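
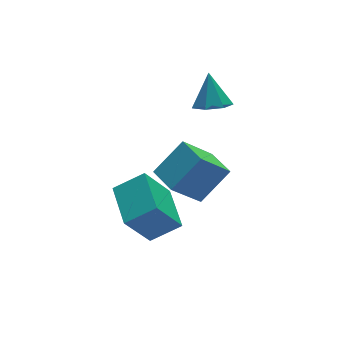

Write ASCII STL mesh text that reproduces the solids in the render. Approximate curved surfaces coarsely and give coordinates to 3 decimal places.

solid 
facet normal -0.660 0.013 0.751
outer loop
vertex 0.829 0.107 1.341
vertex 0.774 1.584 1.267
vertex -0.679 -0.015 0.018
endloop
endfacet
facet normal 0.037 -0.998 0.050
outer loop
vertex 0.766 -0.044 -1.627
vertex 0.829 0.107 1.341
vertex -0.679 -0.015 0.018
endloop
endfacet
facet normal -0.660 0.013 0.751
outer loop
vertex -0.679 -0.015 0.018
vertex 0.774 1.584 1.267
vertex -0.734 1.462 -0.056
endloop
endfacet
facet normal -0.750 -0.061 -0.658
outer loop
vertex -0.734 1.462 -0.056
vertex 0.766 -0.044 -1.627
vertex -0.679 -0.015 0.018
endloop
endfacet
facet normal 0.750 0.061 0.658
outer loop
vertex 0.829 0.107 1.341
vertex 2.219 1.555 -0.378
vertex 0.774 1.584 1.267
endloop
endfacet
facet normal 0.037 -0.998 0.050
outer loop
vertex 2.274 0.078 -0.304
vertex 0.829 0.107 1.341
vertex 0.766 -0.044 -1.627
endloop
endfacet
facet normal 0.750 0.061 0.658
outer loop
vertex 2.274 0.078 -0.304
vertex 2.219 1.555 -0.378
vertex 0.829 0.107 1.341
endloop
endfacet
facet normal -0.037 0.998 -0.050
outer loop
vertex 0.774 1.584 1.267
vertex 2.219 1.555 -0.378
vertex -0.734 1.462 -0.056
endloop
endfacet
facet normal -0.750 -0.061 -0.658
outer loop
vertex 0.711 1.433 -1.701
vertex 0.766 -0.044 -1.627
vertex -0.734 1.462 -0.056
endloop
endfacet
facet normal -0.037 0.998 -0.050
outer loop
vertex -0.734 1.462 -0.056
vertex 2.219 1.555 -0.378
vertex 0.711 1.433 -1.701
endloop
endfacet
facet normal 0.660 -0.013 -0.751
outer loop
vertex 0.711 1.433 -1.701
vertex 2.274 0.078 -0.304
vertex 0.766 -0.044 -1.627
endloop
endfacet
facet normal 0.660 -0.013 -0.751
outer loop
vertex 2.219 1.555 -0.378
vertex 2.274 0.078 -0.304
vertex 0.711 1.433 -1.701
endloop
endfacet
facet normal -0.183 -0.514 -0.838
outer loop
vertex 3.202 2.038 2.529
vertex 2.355 1.846 2.832
vertex 2.635 2.564 2.33
endloop
endfacet
facet normal 0.691 0.720 -0.067
outer loop
vertex 3.202 2.038 2.529
vertex 2.635 2.564 2.33
vertex 2.665 2.714 4.248
endloop
endfacet
facet normal -0.183 -0.514 -0.838
outer loop
vertex 2.635 2.564 2.33
vertex 2.355 1.846 2.832
vertex 1.858 2.549 2.509
endloop
endfacet
facet normal -0.037 0.996 -0.077
outer loop
vertex 2.635 2.564 2.33
vertex 1.858 2.549 2.509
vertex 2.665 2.714 4.248
endloop
endfacet
facet normal -0.184 -0.515 -0.837
outer loop
vertex 1.858 2.549 2.509
vertex 2.355 1.846 2.832
vertex 1.454 2.005 2.932
endloop
endfacet
facet normal -0.676 0.694 0.248
outer loop
vertex 1.858 2.549 2.509
vertex 1.454 2.005 2.932
vertex 2.665 2.714 4.248
endloop
endfacet
facet normal -0.184 -0.513 -0.838
outer loop
vertex 1.454 2.005 2.932
vertex 2.355 1.846 2.832
vertex 1.729 1.34 3.279
endloop
endfacet
facet normal -0.746 0.039 0.665
outer loop
vertex 1.454 2.005 2.932
vertex 1.729 1.34 3.279
vertex 2.665 2.714 4.248
endloop
endfacet
facet normal -0.183 -0.514 -0.838
outer loop
vertex 1.729 1.34 3.279
vertex 2.355 1.846 2.832
vertex 2.475 1.057 3.29
endloop
endfacet
facet normal -0.193 -0.474 0.859
outer loop
vertex 1.729 1.34 3.279
vertex 2.475 1.057 3.29
vertex 2.665 2.714 4.248
endloop
endfacet
facet normal -0.184 -0.514 -0.838
outer loop
vertex 2.475 1.057 3.29
vertex 2.355 1.846 2.832
vertex 3.131 1.367 2.956
endloop
endfacet
facet normal 0.566 -0.460 0.684
outer loop
vertex 2.475 1.057 3.29
vertex 3.131 1.367 2.956
vertex 2.665 2.714 4.248
endloop
endfacet
facet normal -0.183 -0.514 -0.838
outer loop
vertex 3.131 1.367 2.956
vertex 2.355 1.846 2.832
vertex 3.202 2.038 2.529
endloop
endfacet
facet normal 0.960 0.071 0.272
outer loop
vertex 3.131 1.367 2.956
vertex 3.202 2.038 2.529
vertex 2.665 2.714 4.248
endloop
endfacet
facet normal -0.530 0.034 0.847
outer loop
vertex -2.566 -2.238 1.909
vertex -2.046 -0.239 2.154
vertex -3.839 -1.807 1.096
endloop
endfacet
facet normal -0.250 -0.961 -0.118
outer loop
vertex -2.694 -1.881 -0.734
vertex -2.566 -2.238 1.909
vertex -3.839 -1.807 1.096
endloop
endfacet
facet normal -0.530 0.034 0.847
outer loop
vertex -3.839 -1.807 1.096
vertex -2.046 -0.239 2.154
vertex -3.318 0.192 1.341
endloop
endfacet
facet normal -0.810 0.275 -0.518
outer loop
vertex -3.318 0.192 1.341
vertex -2.694 -1.881 -0.734
vertex -3.839 -1.807 1.096
endloop
endfacet
facet normal 0.810 -0.274 0.518
outer loop
vertex -2.566 -2.238 1.909
vertex -0.901 -0.313 0.324
vertex -2.046 -0.239 2.154
endloop
endfacet
facet normal -0.250 -0.961 -0.118
outer loop
vertex -1.422 -2.312 0.079
vertex -2.566 -2.238 1.909
vertex -2.694 -1.881 -0.734
endloop
endfacet
facet normal 0.810 -0.275 0.518
outer loop
vertex -1.422 -2.312 0.079
vertex -0.901 -0.313 0.324
vertex -2.566 -2.238 1.909
endloop
endfacet
facet normal 0.250 0.961 0.118
outer loop
vertex -2.046 -0.239 2.154
vertex -0.901 -0.313 0.324
vertex -3.318 0.192 1.341
endloop
endfacet
facet normal -0.810 0.274 -0.518
outer loop
vertex -2.174 0.118 -0.489
vertex -2.694 -1.881 -0.734
vertex -3.318 0.192 1.341
endloop
endfacet
facet normal 0.250 0.961 0.118
outer loop
vertex -3.318 0.192 1.341
vertex -0.901 -0.313 0.324
vertex -2.174 0.118 -0.489
endloop
endfacet
facet normal 0.530 -0.034 -0.847
outer loop
vertex -2.174 0.118 -0.489
vertex -1.422 -2.312 0.079
vertex -2.694 -1.881 -0.734
endloop
endfacet
facet normal 0.530 -0.034 -0.848
outer loop
vertex -0.901 -0.313 0.324
vertex -1.422 -2.312 0.079
vertex -2.174 0.118 -0.489
endloop
endfacet

endsolid


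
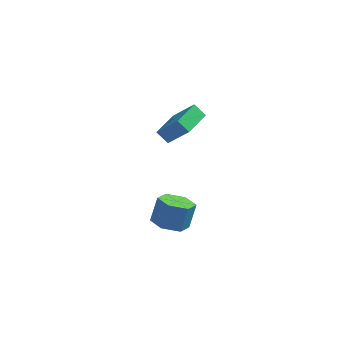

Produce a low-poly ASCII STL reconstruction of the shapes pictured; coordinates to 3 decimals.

solid 
facet normal -0.708 0.313 0.633
outer loop
vertex 0.469 2.705 3.698
vertex 1.115 4.234 3.664
vertex -0.616 3.132 2.274
endloop
endfacet
facet normal -0.389 -0.921 0.020
outer loop
vertex -0.015 2.866 1.736
vertex 0.469 2.705 3.698
vertex -0.616 3.132 2.274
endloop
endfacet
facet normal -0.708 0.312 0.634
outer loop
vertex -0.616 3.132 2.274
vertex 1.115 4.234 3.664
vertex 0.029 4.661 2.241
endloop
endfacet
facet normal -0.590 0.232 -0.774
outer loop
vertex 0.029 4.661 2.241
vertex -0.015 2.866 1.736
vertex -0.616 3.132 2.274
endloop
endfacet
facet normal 0.590 -0.232 0.774
outer loop
vertex 0.469 2.705 3.698
vertex 1.716 3.968 3.126
vertex 1.115 4.234 3.664
endloop
endfacet
facet normal -0.389 -0.921 0.020
outer loop
vertex 1.071 2.439 3.159
vertex 0.469 2.705 3.698
vertex -0.015 2.866 1.736
endloop
endfacet
facet normal 0.590 -0.232 0.773
outer loop
vertex 1.071 2.439 3.159
vertex 1.716 3.968 3.126
vertex 0.469 2.705 3.698
endloop
endfacet
facet normal 0.389 0.921 -0.021
outer loop
vertex 1.115 4.234 3.664
vertex 1.716 3.968 3.126
vertex 0.029 4.661 2.241
endloop
endfacet
facet normal -0.590 0.232 -0.773
outer loop
vertex 0.631 4.395 1.702
vertex -0.015 2.866 1.736
vertex 0.029 4.661 2.241
endloop
endfacet
facet normal 0.389 0.921 -0.020
outer loop
vertex 0.029 4.661 2.241
vertex 1.716 3.968 3.126
vertex 0.631 4.395 1.702
endloop
endfacet
facet normal 0.707 -0.313 -0.634
outer loop
vertex 0.631 4.395 1.702
vertex 1.071 2.439 3.159
vertex -0.015 2.866 1.736
endloop
endfacet
facet normal 0.708 -0.312 -0.633
outer loop
vertex 1.716 3.968 3.126
vertex 1.071 2.439 3.159
vertex 0.631 4.395 1.702
endloop
endfacet
facet normal -0.199 -0.423 -0.884
outer loop
vertex 1.355 -3.293 1.087
vertex 0.755 -2.598 0.889
vertex 1.66 -2.52 0.648
endloop
endfacet
facet normal 0.925 -0.380 -0.026
outer loop
vertex 1.355 -3.293 1.087
vertex 1.66 -2.52 0.648
vertex 1.626 -2.717 2.289
endloop
endfacet
facet normal 0.925 -0.380 -0.026
outer loop
vertex 1.626 -2.717 2.289
vertex 1.66 -2.52 0.648
vertex 1.931 -1.944 1.849
endloop
endfacet
facet normal 0.199 0.424 0.883
outer loop
vertex 1.626 -2.717 2.289
vertex 1.931 -1.944 1.849
vertex 1.025 -2.022 2.091
endloop
endfacet
facet normal -0.199 -0.424 -0.884
outer loop
vertex 1.66 -2.52 0.648
vertex 0.755 -2.598 0.889
vertex 1.059 -1.825 0.45
endloop
endfacet
facet normal 0.743 0.523 -0.418
outer loop
vertex 1.66 -2.52 0.648
vertex 1.059 -1.825 0.45
vertex 1.931 -1.944 1.849
endloop
endfacet
facet normal 0.742 0.523 -0.418
outer loop
vertex 1.931 -1.944 1.849
vertex 1.059 -1.825 0.45
vertex 1.33 -1.249 1.652
endloop
endfacet
facet normal 0.200 0.423 0.884
outer loop
vertex 1.931 -1.944 1.849
vertex 1.33 -1.249 1.652
vertex 1.025 -2.022 2.091
endloop
endfacet
facet normal -0.199 -0.424 -0.884
outer loop
vertex 1.059 -1.825 0.45
vertex 0.755 -2.598 0.889
vertex 0.154 -1.903 0.691
endloop
endfacet
facet normal -0.182 0.902 -0.391
outer loop
vertex 1.059 -1.825 0.45
vertex 0.154 -1.903 0.691
vertex 1.33 -1.249 1.652
endloop
endfacet
facet normal -0.182 0.902 -0.391
outer loop
vertex 1.33 -1.249 1.652
vertex 0.154 -1.903 0.691
vertex 0.425 -1.327 1.893
endloop
endfacet
facet normal 0.199 0.423 0.884
outer loop
vertex 1.33 -1.249 1.652
vertex 0.425 -1.327 1.893
vertex 1.025 -2.022 2.091
endloop
endfacet
facet normal -0.199 -0.424 -0.883
outer loop
vertex 0.154 -1.903 0.691
vertex 0.755 -2.598 0.889
vertex -0.151 -2.676 1.131
endloop
endfacet
facet normal -0.925 0.380 0.026
outer loop
vertex 0.154 -1.903 0.691
vertex -0.151 -2.676 1.131
vertex 0.425 -1.327 1.893
endloop
endfacet
facet normal -0.925 0.380 0.026
outer loop
vertex 0.425 -1.327 1.893
vertex -0.151 -2.676 1.131
vertex 0.12 -2.1 2.332
endloop
endfacet
facet normal 0.199 0.423 0.884
outer loop
vertex 0.425 -1.327 1.893
vertex 0.12 -2.1 2.332
vertex 1.025 -2.022 2.091
endloop
endfacet
facet normal -0.200 -0.423 -0.884
outer loop
vertex -0.151 -2.676 1.131
vertex 0.755 -2.598 0.889
vertex 0.45 -3.371 1.328
endloop
endfacet
facet normal -0.742 -0.523 0.418
outer loop
vertex -0.151 -2.676 1.131
vertex 0.45 -3.371 1.328
vertex 0.12 -2.1 2.332
endloop
endfacet
facet normal -0.743 -0.523 0.418
outer loop
vertex 0.12 -2.1 2.332
vertex 0.45 -3.371 1.328
vertex 0.721 -2.795 2.53
endloop
endfacet
facet normal 0.199 0.424 0.884
outer loop
vertex 0.12 -2.1 2.332
vertex 0.721 -2.795 2.53
vertex 1.025 -2.022 2.091
endloop
endfacet
facet normal -0.199 -0.423 -0.884
outer loop
vertex 0.45 -3.371 1.328
vertex 0.755 -2.598 0.889
vertex 1.355 -3.293 1.087
endloop
endfacet
facet normal 0.182 -0.902 0.391
outer loop
vertex 0.45 -3.371 1.328
vertex 1.355 -3.293 1.087
vertex 0.721 -2.795 2.53
endloop
endfacet
facet normal 0.182 -0.902 0.391
outer loop
vertex 0.721 -2.795 2.53
vertex 1.355 -3.293 1.087
vertex 1.626 -2.717 2.289
endloop
endfacet
facet normal 0.199 0.424 0.884
outer loop
vertex 0.721 -2.795 2.53
vertex 1.626 -2.717 2.289
vertex 1.025 -2.022 2.091
endloop
endfacet

endsolid


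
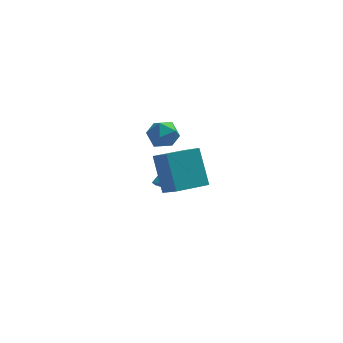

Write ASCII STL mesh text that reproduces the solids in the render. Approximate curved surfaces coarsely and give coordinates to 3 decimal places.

solid 
facet normal -0.377 -0.675 -0.634
outer loop
vertex 2.236 1.57 -2.607
vertex 1.884 1.992 -2.847
vertex 2.432 1.896 -3.071
endloop
endfacet
facet normal 0.932 -0.322 0.167
outer loop
vertex 2.236 1.57 -2.607
vertex 2.432 1.896 -3.071
vertex 2.676 3.408 -1.513
endloop
endfacet
facet normal -0.378 -0.673 -0.636
outer loop
vertex 2.432 1.896 -3.071
vertex 1.884 1.992 -2.847
vertex 2.081 2.319 -3.31
endloop
endfacet
facet normal 0.787 0.377 -0.489
outer loop
vertex 2.432 1.896 -3.071
vertex 2.081 2.319 -3.31
vertex 2.676 3.408 -1.513
endloop
endfacet
facet normal -0.376 -0.674 -0.636
outer loop
vertex 2.081 2.319 -3.31
vertex 1.884 1.992 -2.847
vertex 1.532 2.415 -3.087
endloop
endfacet
facet normal -0.054 0.862 -0.504
outer loop
vertex 2.081 2.319 -3.31
vertex 1.532 2.415 -3.087
vertex 2.676 3.408 -1.513
endloop
endfacet
facet normal -0.378 -0.674 -0.635
outer loop
vertex 1.532 2.415 -3.087
vertex 1.884 1.992 -2.847
vertex 1.336 2.089 -2.624
endloop
endfacet
facet normal -0.750 0.647 0.138
outer loop
vertex 1.532 2.415 -3.087
vertex 1.336 2.089 -2.624
vertex 2.676 3.408 -1.513
endloop
endfacet
facet normal -0.378 -0.674 -0.635
outer loop
vertex 1.336 2.089 -2.624
vertex 1.884 1.992 -2.847
vertex 1.687 1.666 -2.384
endloop
endfacet
facet normal -0.606 -0.053 0.794
outer loop
vertex 1.336 2.089 -2.624
vertex 1.687 1.666 -2.384
vertex 2.676 3.408 -1.513
endloop
endfacet
facet normal -0.376 -0.675 -0.635
outer loop
vertex 1.687 1.666 -2.384
vertex 1.884 1.992 -2.847
vertex 2.236 1.57 -2.607
endloop
endfacet
facet normal 0.235 -0.538 0.810
outer loop
vertex 1.687 1.666 -2.384
vertex 2.236 1.57 -2.607
vertex 2.676 3.408 -1.513
endloop
endfacet
facet normal -0.898 -0.421 0.126
outer loop
vertex 1.7 -2.449 2.955
vertex 1.132 -1.486 2.129
vertex 2.052 -3.713 1.239
endloop
endfacet
facet normal 0.409 -0.693 0.594
outer loop
vertex 3.668 -2.954 1.011
vertex 1.7 -2.449 2.955
vertex 2.052 -3.713 1.239
endloop
endfacet
facet normal -0.898 -0.422 0.127
outer loop
vertex 2.052 -3.713 1.239
vertex 1.132 -1.486 2.129
vertex 1.483 -2.75 0.413
endloop
endfacet
facet normal 0.163 -0.585 -0.794
outer loop
vertex 1.483 -2.75 0.413
vertex 3.668 -2.954 1.011
vertex 2.052 -3.713 1.239
endloop
endfacet
facet normal -0.163 0.585 0.794
outer loop
vertex 1.7 -2.449 2.955
vertex 2.748 -0.727 1.901
vertex 1.132 -1.486 2.129
endloop
endfacet
facet normal 0.409 -0.693 0.594
outer loop
vertex 3.317 -1.69 2.727
vertex 1.7 -2.449 2.955
vertex 3.668 -2.954 1.011
endloop
endfacet
facet normal -0.163 0.585 0.794
outer loop
vertex 3.317 -1.69 2.727
vertex 2.748 -0.727 1.901
vertex 1.7 -2.449 2.955
endloop
endfacet
facet normal -0.409 0.693 -0.594
outer loop
vertex 1.132 -1.486 2.129
vertex 2.748 -0.727 1.901
vertex 1.483 -2.75 0.413
endloop
endfacet
facet normal 0.163 -0.585 -0.794
outer loop
vertex 3.1 -1.991 0.185
vertex 3.668 -2.954 1.011
vertex 1.483 -2.75 0.413
endloop
endfacet
facet normal -0.409 0.693 -0.594
outer loop
vertex 1.483 -2.75 0.413
vertex 2.748 -0.727 1.901
vertex 3.1 -1.991 0.185
endloop
endfacet
facet normal 0.898 0.421 -0.127
outer loop
vertex 3.1 -1.991 0.185
vertex 3.317 -1.69 2.727
vertex 3.668 -2.954 1.011
endloop
endfacet
facet normal 0.898 0.422 -0.127
outer loop
vertex 2.748 -0.727 1.901
vertex 3.317 -1.69 2.727
vertex 3.1 -1.991 0.185
endloop
endfacet
facet normal -0.031 0.580 0.814
outer loop
vertex 1.626 4.416 0.196
vertex 1.862 3.673 0.734
vertex 2.537 4.225 0.367
endloop
endfacet
facet normal 0.156 0.958 0.239
outer loop
vertex 1.626 4.416 0.196
vertex 2.537 4.225 0.367
vertex 2.263 4.486 -0.501
endloop
endfacet
facet normal -0.366 0.898 -0.244
outer loop
vertex 1.626 4.416 0.196
vertex 2.263 4.486 -0.501
vertex 1.417 4.096 -0.669
endloop
endfacet
facet normal -0.875 0.483 0.033
outer loop
vertex 1.626 4.416 0.196
vertex 1.417 4.096 -0.669
vertex 1.169 3.594 0.094
endloop
endfacet
facet normal -0.668 0.286 0.688
outer loop
vertex 1.626 4.416 0.196
vertex 1.169 3.594 0.094
vertex 1.862 3.673 0.734
endloop
endfacet
facet normal 0.747 0.664 -0.036
outer loop
vertex 2.263 4.486 -0.501
vertex 2.537 4.225 0.367
vertex 2.891 3.786 -0.394
endloop
endfacet
facet normal 0.444 0.052 0.895
outer loop
vertex 2.537 4.225 0.367
vertex 1.862 3.673 0.734
vertex 2.643 3.284 0.369
endloop
endfacet
facet normal -0.588 -0.423 0.689
outer loop
vertex 1.862 3.673 0.734
vertex 1.169 3.594 0.094
vertex 1.797 2.894 0.201
endloop
endfacet
facet normal -0.923 -0.105 -0.369
outer loop
vertex 1.169 3.594 0.094
vertex 1.417 4.096 -0.669
vertex 1.523 3.155 -0.667
endloop
endfacet
facet normal -0.099 0.568 -0.817
outer loop
vertex 1.417 4.096 -0.669
vertex 2.263 4.486 -0.501
vertex 2.198 3.707 -1.034
endloop
endfacet
facet normal 0.875 -0.483 -0.033
outer loop
vertex 2.434 2.964 -0.496
vertex 2.891 3.786 -0.394
vertex 2.643 3.284 0.369
endloop
endfacet
facet normal 0.366 -0.898 0.244
outer loop
vertex 2.434 2.964 -0.496
vertex 2.643 3.284 0.369
vertex 1.797 2.894 0.201
endloop
endfacet
facet normal -0.156 -0.958 -0.239
outer loop
vertex 2.434 2.964 -0.496
vertex 1.797 2.894 0.201
vertex 1.523 3.155 -0.667
endloop
endfacet
facet normal 0.031 -0.580 -0.814
outer loop
vertex 2.434 2.964 -0.496
vertex 1.523 3.155 -0.667
vertex 2.198 3.707 -1.034
endloop
endfacet
facet normal 0.668 -0.286 -0.688
outer loop
vertex 2.434 2.964 -0.496
vertex 2.198 3.707 -1.034
vertex 2.891 3.786 -0.394
endloop
endfacet
facet normal 0.923 0.105 0.369
outer loop
vertex 2.643 3.284 0.369
vertex 2.891 3.786 -0.394
vertex 2.537 4.225 0.367
endloop
endfacet
facet normal 0.099 -0.568 0.817
outer loop
vertex 1.797 2.894 0.201
vertex 2.643 3.284 0.369
vertex 1.862 3.673 0.734
endloop
endfacet
facet normal -0.747 -0.664 0.036
outer loop
vertex 1.523 3.155 -0.667
vertex 1.797 2.894 0.201
vertex 1.169 3.594 0.094
endloop
endfacet
facet normal -0.444 -0.052 -0.895
outer loop
vertex 2.198 3.707 -1.034
vertex 1.523 3.155 -0.667
vertex 1.417 4.096 -0.669
endloop
endfacet
facet normal 0.588 0.423 -0.689
outer loop
vertex 2.891 3.786 -0.394
vertex 2.198 3.707 -1.034
vertex 2.263 4.486 -0.501
endloop
endfacet

endsolid


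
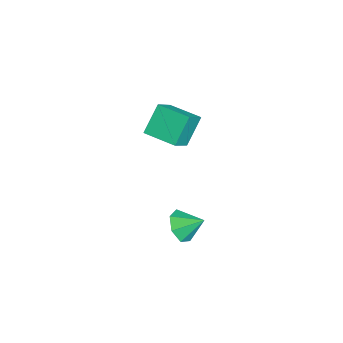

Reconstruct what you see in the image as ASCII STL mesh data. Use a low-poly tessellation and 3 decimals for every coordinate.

solid 
facet normal -0.241 -0.797 -0.553
outer loop
vertex 3.295 2.97 -0.871
vertex 2.341 3.062 -0.587
vertex 2.799 3.471 -1.377
endloop
endfacet
facet normal 0.790 0.579 -0.201
outer loop
vertex 3.295 2.97 -0.871
vertex 2.799 3.471 -1.377
vertex 2.679 4.178 0.187
endloop
endfacet
facet normal -0.241 -0.798 -0.553
outer loop
vertex 2.799 3.471 -1.377
vertex 2.341 3.062 -0.587
vertex 1.957 3.664 -1.288
endloop
endfacet
facet normal 0.165 0.903 -0.396
outer loop
vertex 2.799 3.471 -1.377
vertex 1.957 3.664 -1.288
vertex 2.679 4.178 0.187
endloop
endfacet
facet normal -0.241 -0.798 -0.553
outer loop
vertex 1.957 3.664 -1.288
vertex 2.341 3.062 -0.587
vertex 1.405 3.403 -0.671
endloop
endfacet
facet normal -0.486 0.872 -0.066
outer loop
vertex 1.957 3.664 -1.288
vertex 1.405 3.403 -0.671
vertex 2.679 4.178 0.187
endloop
endfacet
facet normal -0.241 -0.798 -0.553
outer loop
vertex 1.405 3.403 -0.671
vertex 2.341 3.062 -0.587
vertex 1.557 2.886 0.009
endloop
endfacet
facet normal -0.672 0.509 0.538
outer loop
vertex 1.405 3.403 -0.671
vertex 1.557 2.886 0.009
vertex 2.679 4.178 0.187
endloop
endfacet
facet normal -0.241 -0.797 -0.553
outer loop
vertex 1.557 2.886 0.009
vertex 2.341 3.062 -0.587
vertex 2.3 2.501 0.24
endloop
endfacet
facet normal -0.254 0.088 0.963
outer loop
vertex 1.557 2.886 0.009
vertex 2.3 2.501 0.24
vertex 2.679 4.178 0.187
endloop
endfacet
facet normal -0.242 -0.797 -0.553
outer loop
vertex 2.3 2.501 0.24
vertex 2.341 3.062 -0.587
vertex 3.073 2.538 -0.152
endloop
endfacet
facet normal 0.454 -0.075 0.888
outer loop
vertex 2.3 2.501 0.24
vertex 3.073 2.538 -0.152
vertex 2.679 4.178 0.187
endloop
endfacet
facet normal -0.242 -0.797 -0.553
outer loop
vertex 3.073 2.538 -0.152
vertex 2.341 3.062 -0.587
vertex 3.295 2.97 -0.871
endloop
endfacet
facet normal 0.918 0.144 0.370
outer loop
vertex 3.073 2.538 -0.152
vertex 3.295 2.97 -0.871
vertex 2.679 4.178 0.187
endloop
endfacet
facet normal -0.655 0.371 -0.658
outer loop
vertex -5.182 3.021 2.159
vertex -4.14 4.565 1.991
vertex -4.219 2.216 0.746
endloop
endfacet
facet normal -0.557 -0.825 0.090
outer loop
vertex -2.98 1.515 1.989
vertex -5.182 3.021 2.159
vertex -4.219 2.216 0.746
endloop
endfacet
facet normal -0.656 0.371 -0.658
outer loop
vertex -4.219 2.216 0.746
vertex -4.14 4.565 1.991
vertex -3.177 3.76 0.577
endloop
endfacet
facet normal 0.509 -0.426 -0.748
outer loop
vertex -3.177 3.76 0.577
vertex -2.98 1.515 1.989
vertex -4.219 2.216 0.746
endloop
endfacet
facet normal -0.510 0.425 0.748
outer loop
vertex -5.182 3.021 2.159
vertex -2.901 3.864 3.234
vertex -4.14 4.565 1.991
endloop
endfacet
facet normal -0.557 -0.825 0.090
outer loop
vertex -3.943 2.32 3.403
vertex -5.182 3.021 2.159
vertex -2.98 1.515 1.989
endloop
endfacet
facet normal -0.510 0.426 0.748
outer loop
vertex -3.943 2.32 3.403
vertex -2.901 3.864 3.234
vertex -5.182 3.021 2.159
endloop
endfacet
facet normal 0.557 0.825 -0.090
outer loop
vertex -4.14 4.565 1.991
vertex -2.901 3.864 3.234
vertex -3.177 3.76 0.577
endloop
endfacet
facet normal 0.510 -0.425 -0.748
outer loop
vertex -1.938 3.059 1.821
vertex -2.98 1.515 1.989
vertex -3.177 3.76 0.577
endloop
endfacet
facet normal 0.557 0.825 -0.090
outer loop
vertex -3.177 3.76 0.577
vertex -2.901 3.864 3.234
vertex -1.938 3.059 1.821
endloop
endfacet
facet normal 0.656 -0.371 0.658
outer loop
vertex -1.938 3.059 1.821
vertex -3.943 2.32 3.403
vertex -2.98 1.515 1.989
endloop
endfacet
facet normal 0.656 -0.370 0.658
outer loop
vertex -2.901 3.864 3.234
vertex -3.943 2.32 3.403
vertex -1.938 3.059 1.821
endloop
endfacet

endsolid


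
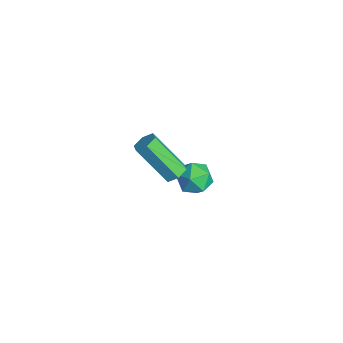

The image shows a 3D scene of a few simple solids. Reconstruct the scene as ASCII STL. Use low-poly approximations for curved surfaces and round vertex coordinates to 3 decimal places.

solid 
facet normal 0.320 0.055 0.946
outer loop
vertex -0.455 3.855 -2.407
vertex -1.116 3.327 -2.153
vertex -0.34 2.979 -2.395
endloop
endfacet
facet normal 0.864 0.120 0.489
outer loop
vertex -0.455 3.855 -2.407
vertex -0.34 2.979 -2.395
vertex -0.025 3.456 -3.068
endloop
endfacet
facet normal 0.731 0.679 0.065
outer loop
vertex -0.455 3.855 -2.407
vertex -0.025 3.456 -3.068
vertex -0.606 4.098 -3.243
endloop
endfacet
facet normal 0.104 0.960 0.260
outer loop
vertex -0.455 3.855 -2.407
vertex -0.606 4.098 -3.243
vertex -1.28 4.018 -2.678
endloop
endfacet
facet normal -0.150 0.575 0.804
outer loop
vertex -0.455 3.855 -2.407
vertex -1.28 4.018 -2.678
vertex -1.116 3.327 -2.153
endloop
endfacet
facet normal 0.881 -0.466 0.082
outer loop
vertex -0.025 3.456 -3.068
vertex -0.34 2.979 -2.395
vertex -0.42 2.682 -3.222
endloop
endfacet
facet normal 0.000 -0.571 0.821
outer loop
vertex -0.34 2.979 -2.395
vertex -1.116 3.327 -2.153
vertex -1.094 2.602 -2.657
endloop
endfacet
facet normal -0.759 0.270 0.592
outer loop
vertex -1.116 3.327 -2.153
vertex -1.28 4.018 -2.678
vertex -1.675 3.244 -2.832
endloop
endfacet
facet normal -0.347 0.893 -0.287
outer loop
vertex -1.28 4.018 -2.678
vertex -0.606 4.098 -3.243
vertex -1.36 3.721 -3.505
endloop
endfacet
facet normal 0.667 0.439 -0.602
outer loop
vertex -0.606 4.098 -3.243
vertex -0.025 3.456 -3.068
vertex -0.584 3.373 -3.747
endloop
endfacet
facet normal -0.104 -0.960 -0.260
outer loop
vertex -1.245 2.845 -3.493
vertex -0.42 2.682 -3.222
vertex -1.094 2.602 -2.657
endloop
endfacet
facet normal -0.731 -0.679 -0.065
outer loop
vertex -1.245 2.845 -3.493
vertex -1.094 2.602 -2.657
vertex -1.675 3.244 -2.832
endloop
endfacet
facet normal -0.864 -0.120 -0.489
outer loop
vertex -1.245 2.845 -3.493
vertex -1.675 3.244 -2.832
vertex -1.36 3.721 -3.505
endloop
endfacet
facet normal -0.320 -0.055 -0.946
outer loop
vertex -1.245 2.845 -3.493
vertex -1.36 3.721 -3.505
vertex -0.584 3.373 -3.747
endloop
endfacet
facet normal 0.150 -0.575 -0.804
outer loop
vertex -1.245 2.845 -3.493
vertex -0.584 3.373 -3.747
vertex -0.42 2.682 -3.222
endloop
endfacet
facet normal 0.347 -0.893 0.287
outer loop
vertex -1.094 2.602 -2.657
vertex -0.42 2.682 -3.222
vertex -0.34 2.979 -2.395
endloop
endfacet
facet normal -0.667 -0.439 0.602
outer loop
vertex -1.675 3.244 -2.832
vertex -1.094 2.602 -2.657
vertex -1.116 3.327 -2.153
endloop
endfacet
facet normal -0.881 0.466 -0.082
outer loop
vertex -1.36 3.721 -3.505
vertex -1.675 3.244 -2.832
vertex -1.28 4.018 -2.678
endloop
endfacet
facet normal -0.000 0.571 -0.821
outer loop
vertex -0.584 3.373 -3.747
vertex -1.36 3.721 -3.505
vertex -0.606 4.098 -3.243
endloop
endfacet
facet normal 0.759 -0.270 -0.592
outer loop
vertex -0.42 2.682 -3.222
vertex -0.584 3.373 -3.747
vertex -0.025 3.456 -3.068
endloop
endfacet
facet normal 0.421 0.489 -0.764
outer loop
vertex 2.564 1.473 1.256
vertex 2.077 1.546 1.034
vertex 2.276 1.912 1.378
endloop
endfacet
facet normal 0.733 0.313 0.604
outer loop
vertex 2.564 1.473 1.256
vertex 2.276 1.912 1.378
vertex 1.71 0.48 2.807
endloop
endfacet
facet normal 0.732 0.314 0.604
outer loop
vertex 1.71 0.48 2.807
vertex 2.276 1.912 1.378
vertex 1.421 0.92 2.929
endloop
endfacet
facet normal -0.421 -0.488 0.764
outer loop
vertex 1.71 0.48 2.807
vertex 1.421 0.92 2.929
vertex 1.223 0.554 2.586
endloop
endfacet
facet normal 0.421 0.489 -0.764
outer loop
vertex 2.276 1.912 1.378
vertex 2.077 1.546 1.034
vertex 1.789 1.986 1.157
endloop
endfacet
facet normal -0.095 0.862 0.499
outer loop
vertex 2.276 1.912 1.378
vertex 1.789 1.986 1.157
vertex 1.421 0.92 2.929
endloop
endfacet
facet normal -0.097 0.862 0.498
outer loop
vertex 1.421 0.92 2.929
vertex 1.789 1.986 1.157
vertex 0.934 0.993 2.708
endloop
endfacet
facet normal -0.420 -0.489 0.764
outer loop
vertex 1.421 0.92 2.929
vertex 0.934 0.993 2.708
vertex 1.223 0.554 2.586
endloop
endfacet
facet normal 0.421 0.489 -0.764
outer loop
vertex 1.789 1.986 1.157
vertex 2.077 1.546 1.034
vertex 1.59 1.62 0.813
endloop
endfacet
facet normal -0.829 0.549 -0.105
outer loop
vertex 1.789 1.986 1.157
vertex 1.59 1.62 0.813
vertex 0.934 0.993 2.708
endloop
endfacet
facet normal -0.830 0.548 -0.106
outer loop
vertex 0.934 0.993 2.708
vertex 1.59 1.62 0.813
vertex 0.736 0.627 2.364
endloop
endfacet
facet normal -0.421 -0.490 0.763
outer loop
vertex 0.934 0.993 2.708
vertex 0.736 0.627 2.364
vertex 1.223 0.554 2.586
endloop
endfacet
facet normal 0.421 0.488 -0.764
outer loop
vertex 1.59 1.62 0.813
vertex 2.077 1.546 1.034
vertex 1.879 1.18 0.691
endloop
endfacet
facet normal -0.733 -0.314 -0.604
outer loop
vertex 1.59 1.62 0.813
vertex 1.879 1.18 0.691
vertex 0.736 0.627 2.364
endloop
endfacet
facet normal -0.733 -0.313 -0.604
outer loop
vertex 0.736 0.627 2.364
vertex 1.879 1.18 0.691
vertex 1.024 0.188 2.242
endloop
endfacet
facet normal -0.421 -0.489 0.764
outer loop
vertex 0.736 0.627 2.364
vertex 1.024 0.188 2.242
vertex 1.223 0.554 2.586
endloop
endfacet
facet normal 0.420 0.489 -0.764
outer loop
vertex 1.879 1.18 0.691
vertex 2.077 1.546 1.034
vertex 2.366 1.107 0.912
endloop
endfacet
facet normal 0.097 -0.862 -0.498
outer loop
vertex 1.879 1.18 0.691
vertex 2.366 1.107 0.912
vertex 1.024 0.188 2.242
endloop
endfacet
facet normal 0.095 -0.861 -0.499
outer loop
vertex 1.024 0.188 2.242
vertex 2.366 1.107 0.912
vertex 1.511 0.114 2.463
endloop
endfacet
facet normal -0.421 -0.489 0.764
outer loop
vertex 1.024 0.188 2.242
vertex 1.511 0.114 2.463
vertex 1.223 0.554 2.586
endloop
endfacet
facet normal 0.421 0.490 -0.763
outer loop
vertex 2.366 1.107 0.912
vertex 2.077 1.546 1.034
vertex 2.564 1.473 1.256
endloop
endfacet
facet normal 0.829 -0.548 0.106
outer loop
vertex 2.366 1.107 0.912
vertex 2.564 1.473 1.256
vertex 1.511 0.114 2.463
endloop
endfacet
facet normal 0.829 -0.549 0.105
outer loop
vertex 1.511 0.114 2.463
vertex 2.564 1.473 1.256
vertex 1.71 0.48 2.807
endloop
endfacet
facet normal -0.421 -0.489 0.764
outer loop
vertex 1.511 0.114 2.463
vertex 1.71 0.48 2.807
vertex 1.223 0.554 2.586
endloop
endfacet

endsolid


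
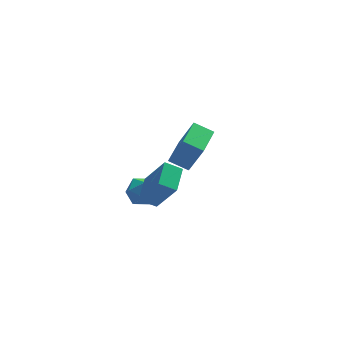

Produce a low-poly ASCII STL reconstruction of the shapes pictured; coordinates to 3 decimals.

solid 
facet normal -0.824 0.387 0.415
outer loop
vertex 2.651 1.056 0.063
vertex 3.492 2.758 0.147
vertex 1.96 1.486 -1.709
endloop
endfacet
facet normal -0.443 -0.895 -0.045
outer loop
vertex 2.948 1.022 -2.207
vertex 2.651 1.056 0.063
vertex 1.96 1.486 -1.709
endloop
endfacet
facet normal -0.824 0.387 0.415
outer loop
vertex 1.96 1.486 -1.709
vertex 3.492 2.758 0.147
vertex 2.801 3.188 -1.625
endloop
endfacet
facet normal -0.355 0.220 -0.909
outer loop
vertex 2.801 3.188 -1.625
vertex 2.948 1.022 -2.207
vertex 1.96 1.486 -1.709
endloop
endfacet
facet normal 0.355 -0.220 0.909
outer loop
vertex 2.651 1.056 0.063
vertex 4.48 2.294 -0.351
vertex 3.492 2.758 0.147
endloop
endfacet
facet normal -0.443 -0.895 -0.045
outer loop
vertex 3.639 0.592 -0.435
vertex 2.651 1.056 0.063
vertex 2.948 1.022 -2.207
endloop
endfacet
facet normal 0.355 -0.220 0.909
outer loop
vertex 3.639 0.592 -0.435
vertex 4.48 2.294 -0.351
vertex 2.651 1.056 0.063
endloop
endfacet
facet normal 0.443 0.895 0.045
outer loop
vertex 3.492 2.758 0.147
vertex 4.48 2.294 -0.351
vertex 2.801 3.188 -1.625
endloop
endfacet
facet normal -0.355 0.220 -0.909
outer loop
vertex 3.789 2.724 -2.123
vertex 2.948 1.022 -2.207
vertex 2.801 3.188 -1.625
endloop
endfacet
facet normal 0.443 0.895 0.045
outer loop
vertex 2.801 3.188 -1.625
vertex 4.48 2.294 -0.351
vertex 3.789 2.724 -2.123
endloop
endfacet
facet normal 0.824 -0.387 -0.415
outer loop
vertex 3.789 2.724 -2.123
vertex 3.639 0.592 -0.435
vertex 2.948 1.022 -2.207
endloop
endfacet
facet normal 0.824 -0.387 -0.415
outer loop
vertex 4.48 2.294 -0.351
vertex 3.639 0.592 -0.435
vertex 3.789 2.724 -2.123
endloop
endfacet
facet normal -0.389 0.393 -0.833
outer loop
vertex -0.324 -4.103 0.067
vertex 0.175 -2.738 0.478
vertex 0.519 -4.268 -0.405
endloop
endfacet
facet normal -0.330 -0.904 -0.273
outer loop
vertex 1.365 -5.122 1.402
vertex -0.324 -4.103 0.067
vertex 0.519 -4.268 -0.405
endloop
endfacet
facet normal -0.389 0.393 -0.833
outer loop
vertex 0.519 -4.268 -0.405
vertex 0.175 -2.738 0.478
vertex 1.018 -2.904 0.006
endloop
endfacet
facet normal 0.860 -0.169 -0.482
outer loop
vertex 1.018 -2.904 0.006
vertex 1.365 -5.122 1.402
vertex 0.519 -4.268 -0.405
endloop
endfacet
facet normal -0.860 0.169 0.482
outer loop
vertex -0.324 -4.103 0.067
vertex 1.021 -3.592 2.285
vertex 0.175 -2.738 0.478
endloop
endfacet
facet normal -0.330 -0.904 -0.272
outer loop
vertex 0.522 -4.956 1.874
vertex -0.324 -4.103 0.067
vertex 1.365 -5.122 1.402
endloop
endfacet
facet normal -0.860 0.169 0.482
outer loop
vertex 0.522 -4.956 1.874
vertex 1.021 -3.592 2.285
vertex -0.324 -4.103 0.067
endloop
endfacet
facet normal 0.330 0.904 0.272
outer loop
vertex 0.175 -2.738 0.478
vertex 1.021 -3.592 2.285
vertex 1.018 -2.904 0.006
endloop
endfacet
facet normal 0.860 -0.169 -0.482
outer loop
vertex 1.864 -3.757 1.813
vertex 1.365 -5.122 1.402
vertex 1.018 -2.904 0.006
endloop
endfacet
facet normal 0.329 0.904 0.272
outer loop
vertex 1.018 -2.904 0.006
vertex 1.021 -3.592 2.285
vertex 1.864 -3.757 1.813
endloop
endfacet
facet normal 0.389 -0.393 0.833
outer loop
vertex 1.864 -3.757 1.813
vertex 0.522 -4.956 1.874
vertex 1.365 -5.122 1.402
endloop
endfacet
facet normal 0.389 -0.393 0.833
outer loop
vertex 1.021 -3.592 2.285
vertex 0.522 -4.956 1.874
vertex 1.864 -3.757 1.813
endloop
endfacet
facet normal 0.075 0.908 0.412
outer loop
vertex 0.272 -0.102 -2.117
vertex -0.104 -0.435 -1.315
vertex 0.833 -0.455 -1.442
endloop
endfacet
facet normal 0.590 0.804 -0.070
outer loop
vertex 0.272 -0.102 -2.117
vertex 0.833 -0.455 -1.442
vertex 1.001 -0.657 -2.351
endloop
endfacet
facet normal 0.280 0.661 -0.696
outer loop
vertex 0.272 -0.102 -2.117
vertex 1.001 -0.657 -2.351
vertex 0.168 -0.763 -2.786
endloop
endfacet
facet normal -0.427 0.676 -0.601
outer loop
vertex 0.272 -0.102 -2.117
vertex 0.168 -0.763 -2.786
vertex -0.516 -0.626 -2.146
endloop
endfacet
facet normal -0.554 0.828 0.084
outer loop
vertex 0.272 -0.102 -2.117
vertex -0.516 -0.626 -2.146
vertex -0.104 -0.435 -1.315
endloop
endfacet
facet normal 0.965 0.230 0.127
outer loop
vertex 1.001 -0.657 -2.351
vertex 0.833 -0.455 -1.442
vertex 1.076 -1.334 -1.694
endloop
endfacet
facet normal 0.132 0.397 0.908
outer loop
vertex 0.833 -0.455 -1.442
vertex -0.104 -0.435 -1.315
vertex 0.392 -1.197 -1.054
endloop
endfacet
facet normal -0.886 0.268 0.378
outer loop
vertex -0.104 -0.435 -1.315
vertex -0.516 -0.626 -2.146
vertex -0.441 -1.303 -1.489
endloop
endfacet
facet normal -0.681 0.022 -0.732
outer loop
vertex -0.516 -0.626 -2.146
vertex 0.168 -0.763 -2.786
vertex -0.273 -1.505 -2.398
endloop
endfacet
facet normal 0.463 -0.002 -0.886
outer loop
vertex 0.168 -0.763 -2.786
vertex 1.001 -0.657 -2.351
vertex 0.664 -1.525 -2.525
endloop
endfacet
facet normal 0.427 -0.676 0.601
outer loop
vertex 0.288 -1.858 -1.723
vertex 1.076 -1.334 -1.694
vertex 0.392 -1.197 -1.054
endloop
endfacet
facet normal -0.280 -0.661 0.696
outer loop
vertex 0.288 -1.858 -1.723
vertex 0.392 -1.197 -1.054
vertex -0.441 -1.303 -1.489
endloop
endfacet
facet normal -0.590 -0.804 0.070
outer loop
vertex 0.288 -1.858 -1.723
vertex -0.441 -1.303 -1.489
vertex -0.273 -1.505 -2.398
endloop
endfacet
facet normal -0.075 -0.908 -0.412
outer loop
vertex 0.288 -1.858 -1.723
vertex -0.273 -1.505 -2.398
vertex 0.664 -1.525 -2.525
endloop
endfacet
facet normal 0.554 -0.828 -0.084
outer loop
vertex 0.288 -1.858 -1.723
vertex 0.664 -1.525 -2.525
vertex 1.076 -1.334 -1.694
endloop
endfacet
facet normal 0.681 -0.022 0.732
outer loop
vertex 0.392 -1.197 -1.054
vertex 1.076 -1.334 -1.694
vertex 0.833 -0.455 -1.442
endloop
endfacet
facet normal -0.463 0.002 0.886
outer loop
vertex -0.441 -1.303 -1.489
vertex 0.392 -1.197 -1.054
vertex -0.104 -0.435 -1.315
endloop
endfacet
facet normal -0.965 -0.230 -0.127
outer loop
vertex -0.273 -1.505 -2.398
vertex -0.441 -1.303 -1.489
vertex -0.516 -0.626 -2.146
endloop
endfacet
facet normal -0.132 -0.397 -0.908
outer loop
vertex 0.664 -1.525 -2.525
vertex -0.273 -1.505 -2.398
vertex 0.168 -0.763 -2.786
endloop
endfacet
facet normal 0.886 -0.268 -0.378
outer loop
vertex 1.076 -1.334 -1.694
vertex 0.664 -1.525 -2.525
vertex 1.001 -0.657 -2.351
endloop
endfacet

endsolid


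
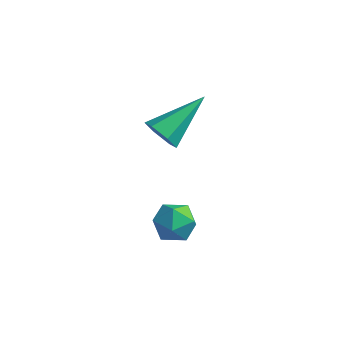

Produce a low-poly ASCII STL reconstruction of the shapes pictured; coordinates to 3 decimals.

solid 
facet normal -0.860 0.487 -0.150
outer loop
vertex 2.805 -2.835 -0.782
vertex 2.492 -3.404 -0.836
vertex 2.552 -3.119 -0.253
endloop
endfacet
facet normal -0.419 0.868 0.266
outer loop
vertex 2.805 -2.835 -0.782
vertex 2.552 -3.119 -0.253
vertex 3.142 -2.843 -0.224
endloop
endfacet
facet normal 0.185 0.978 -0.098
outer loop
vertex 2.805 -2.835 -0.782
vertex 3.142 -2.843 -0.224
vertex 3.446 -2.957 -0.789
endloop
endfacet
facet normal 0.119 0.665 -0.737
outer loop
vertex 2.805 -2.835 -0.782
vertex 3.446 -2.957 -0.789
vertex 3.044 -3.304 -1.167
endloop
endfacet
facet normal -0.527 0.363 -0.769
outer loop
vertex 2.805 -2.835 -0.782
vertex 3.044 -3.304 -1.167
vertex 2.492 -3.404 -0.836
endloop
endfacet
facet normal -0.264 0.475 0.840
outer loop
vertex 3.142 -2.843 -0.224
vertex 2.552 -3.119 -0.253
vertex 3.036 -3.416 0.067
endloop
endfacet
facet normal -0.976 -0.139 0.169
outer loop
vertex 2.552 -3.119 -0.253
vertex 2.492 -3.404 -0.836
vertex 2.634 -3.763 -0.311
endloop
endfacet
facet normal -0.437 -0.342 -0.832
outer loop
vertex 2.492 -3.404 -0.836
vertex 3.044 -3.304 -1.167
vertex 2.938 -3.877 -0.876
endloop
endfacet
facet normal 0.607 0.148 -0.781
outer loop
vertex 3.044 -3.304 -1.167
vertex 3.446 -2.957 -0.789
vertex 3.528 -3.601 -0.847
endloop
endfacet
facet normal 0.715 0.652 0.253
outer loop
vertex 3.446 -2.957 -0.789
vertex 3.142 -2.843 -0.224
vertex 3.588 -3.316 -0.264
endloop
endfacet
facet normal -0.119 -0.665 0.737
outer loop
vertex 3.275 -3.885 -0.318
vertex 3.036 -3.416 0.067
vertex 2.634 -3.763 -0.311
endloop
endfacet
facet normal -0.185 -0.978 0.098
outer loop
vertex 3.275 -3.885 -0.318
vertex 2.634 -3.763 -0.311
vertex 2.938 -3.877 -0.876
endloop
endfacet
facet normal 0.419 -0.868 -0.266
outer loop
vertex 3.275 -3.885 -0.318
vertex 2.938 -3.877 -0.876
vertex 3.528 -3.601 -0.847
endloop
endfacet
facet normal 0.860 -0.487 0.150
outer loop
vertex 3.275 -3.885 -0.318
vertex 3.528 -3.601 -0.847
vertex 3.588 -3.316 -0.264
endloop
endfacet
facet normal 0.527 -0.363 0.769
outer loop
vertex 3.275 -3.885 -0.318
vertex 3.588 -3.316 -0.264
vertex 3.036 -3.416 0.067
endloop
endfacet
facet normal -0.607 -0.148 0.781
outer loop
vertex 2.634 -3.763 -0.311
vertex 3.036 -3.416 0.067
vertex 2.552 -3.119 -0.253
endloop
endfacet
facet normal -0.715 -0.652 -0.253
outer loop
vertex 2.938 -3.877 -0.876
vertex 2.634 -3.763 -0.311
vertex 2.492 -3.404 -0.836
endloop
endfacet
facet normal 0.264 -0.475 -0.840
outer loop
vertex 3.528 -3.601 -0.847
vertex 2.938 -3.877 -0.876
vertex 3.044 -3.304 -1.167
endloop
endfacet
facet normal 0.976 0.139 -0.169
outer loop
vertex 3.588 -3.316 -0.264
vertex 3.528 -3.601 -0.847
vertex 3.446 -2.957 -0.789
endloop
endfacet
facet normal 0.437 0.342 0.832
outer loop
vertex 3.036 -3.416 0.067
vertex 3.588 -3.316 -0.264
vertex 3.142 -2.843 -0.224
endloop
endfacet
facet normal -0.320 -0.824 -0.468
outer loop
vertex 1.721 -0.973 -0.028
vertex 1.185 -0.898 0.207
vertex 1.315 -0.653 -0.313
endloop
endfacet
facet normal 0.716 0.395 -0.576
outer loop
vertex 1.721 -0.973 -0.028
vertex 1.315 -0.653 -0.313
vertex 1.735 0.518 1.013
endloop
endfacet
facet normal -0.319 -0.824 -0.468
outer loop
vertex 1.315 -0.653 -0.313
vertex 1.185 -0.898 0.207
vertex 0.779 -0.579 -0.078
endloop
endfacet
facet normal -0.167 0.765 -0.622
outer loop
vertex 1.315 -0.653 -0.313
vertex 0.779 -0.579 -0.078
vertex 1.735 0.518 1.013
endloop
endfacet
facet normal -0.320 -0.824 -0.467
outer loop
vertex 0.779 -0.579 -0.078
vertex 1.185 -0.898 0.207
vertex 0.649 -0.824 0.443
endloop
endfacet
facet normal -0.792 0.604 0.087
outer loop
vertex 0.779 -0.579 -0.078
vertex 0.649 -0.824 0.443
vertex 1.735 0.518 1.013
endloop
endfacet
facet normal -0.320 -0.823 -0.469
outer loop
vertex 0.649 -0.824 0.443
vertex 1.185 -0.898 0.207
vertex 1.055 -1.144 0.728
endloop
endfacet
facet normal -0.533 0.074 0.843
outer loop
vertex 0.649 -0.824 0.443
vertex 1.055 -1.144 0.728
vertex 1.735 0.518 1.013
endloop
endfacet
facet normal -0.320 -0.824 -0.469
outer loop
vertex 1.055 -1.144 0.728
vertex 1.185 -0.898 0.207
vertex 1.59 -1.218 0.493
endloop
endfacet
facet normal 0.350 -0.296 0.889
outer loop
vertex 1.055 -1.144 0.728
vertex 1.59 -1.218 0.493
vertex 1.735 0.518 1.013
endloop
endfacet
facet normal -0.320 -0.824 -0.468
outer loop
vertex 1.59 -1.218 0.493
vertex 1.185 -0.898 0.207
vertex 1.721 -0.973 -0.028
endloop
endfacet
facet normal 0.974 -0.136 0.181
outer loop
vertex 1.59 -1.218 0.493
vertex 1.721 -0.973 -0.028
vertex 1.735 0.518 1.013
endloop
endfacet

endsolid


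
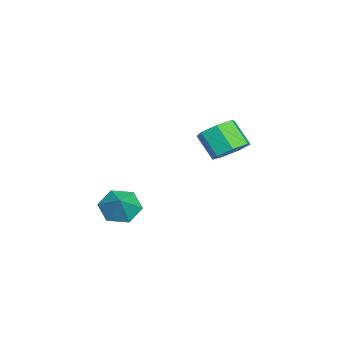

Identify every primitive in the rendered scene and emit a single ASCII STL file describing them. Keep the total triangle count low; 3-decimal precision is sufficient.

solid 
facet normal 0.401 0.530 -0.747
outer loop
vertex -0.635 2.78 2.092
vertex -1.431 3.314 2.043
vertex -0.643 3.462 2.571
endloop
endfacet
facet normal 0.916 -0.223 0.333
outer loop
vertex -0.635 2.78 2.092
vertex -0.643 3.462 2.571
vertex -1.233 1.991 3.206
endloop
endfacet
facet normal 0.916 -0.223 0.334
outer loop
vertex -1.233 1.991 3.206
vertex -0.643 3.462 2.571
vertex -1.241 2.673 3.684
endloop
endfacet
facet normal -0.401 -0.529 0.748
outer loop
vertex -1.233 1.991 3.206
vertex -1.241 2.673 3.684
vertex -2.029 2.526 3.157
endloop
endfacet
facet normal 0.402 0.529 -0.748
outer loop
vertex -0.643 3.462 2.571
vertex -1.431 3.314 2.043
vertex -1.244 4.033 2.652
endloop
endfacet
facet normal 0.564 0.500 0.657
outer loop
vertex -0.643 3.462 2.571
vertex -1.244 4.033 2.652
vertex -1.241 2.673 3.684
endloop
endfacet
facet normal 0.564 0.500 0.657
outer loop
vertex -1.241 2.673 3.684
vertex -1.244 4.033 2.652
vertex -1.842 3.244 3.766
endloop
endfacet
facet normal -0.401 -0.530 0.747
outer loop
vertex -1.241 2.673 3.684
vertex -1.842 3.244 3.766
vertex -2.029 2.526 3.157
endloop
endfacet
facet normal 0.401 0.529 -0.748
outer loop
vertex -1.244 4.033 2.652
vertex -1.431 3.314 2.043
vertex -1.986 4.062 2.275
endloop
endfacet
facet normal -0.214 0.848 0.486
outer loop
vertex -1.244 4.033 2.652
vertex -1.986 4.062 2.275
vertex -1.842 3.244 3.766
endloop
endfacet
facet normal -0.212 0.848 0.486
outer loop
vertex -1.842 3.244 3.766
vertex -1.986 4.062 2.275
vertex -2.584 3.274 3.389
endloop
endfacet
facet normal -0.401 -0.529 0.747
outer loop
vertex -1.842 3.244 3.766
vertex -2.584 3.274 3.389
vertex -2.029 2.526 3.157
endloop
endfacet
facet normal 0.402 0.530 -0.747
outer loop
vertex -1.986 4.062 2.275
vertex -1.431 3.314 2.043
vertex -2.31 3.529 1.723
endloop
endfacet
facet normal -0.829 0.557 -0.051
outer loop
vertex -1.986 4.062 2.275
vertex -2.31 3.529 1.723
vertex -2.584 3.274 3.389
endloop
endfacet
facet normal -0.829 0.556 -0.051
outer loop
vertex -2.584 3.274 3.389
vertex -2.31 3.529 1.723
vertex -2.908 2.74 2.837
endloop
endfacet
facet normal -0.401 -0.529 0.748
outer loop
vertex -2.584 3.274 3.389
vertex -2.908 2.74 2.837
vertex -2.029 2.526 3.157
endloop
endfacet
facet normal 0.402 0.530 -0.747
outer loop
vertex -2.31 3.529 1.723
vertex -1.431 3.314 2.043
vertex -1.972 2.834 1.412
endloop
endfacet
facet normal -0.821 -0.153 -0.550
outer loop
vertex -2.31 3.529 1.723
vertex -1.972 2.834 1.412
vertex -2.908 2.74 2.837
endloop
endfacet
facet normal -0.821 -0.153 -0.550
outer loop
vertex -2.908 2.74 2.837
vertex -1.972 2.834 1.412
vertex -2.57 2.045 2.526
endloop
endfacet
facet normal -0.401 -0.530 0.747
outer loop
vertex -2.908 2.74 2.837
vertex -2.57 2.045 2.526
vertex -2.029 2.526 3.157
endloop
endfacet
facet normal 0.402 0.529 -0.747
outer loop
vertex -1.972 2.834 1.412
vertex -1.431 3.314 2.043
vertex -1.227 2.501 1.577
endloop
endfacet
facet normal -0.194 -0.748 -0.634
outer loop
vertex -1.972 2.834 1.412
vertex -1.227 2.501 1.577
vertex -2.57 2.045 2.526
endloop
endfacet
facet normal -0.194 -0.748 -0.635
outer loop
vertex -2.57 2.045 2.526
vertex -1.227 2.501 1.577
vertex -1.824 1.712 2.69
endloop
endfacet
facet normal -0.401 -0.530 0.747
outer loop
vertex -2.57 2.045 2.526
vertex -1.824 1.712 2.69
vertex -2.029 2.526 3.157
endloop
endfacet
facet normal 0.401 0.529 -0.748
outer loop
vertex -1.227 2.501 1.577
vertex -1.431 3.314 2.043
vertex -0.635 2.78 2.092
endloop
endfacet
facet normal 0.578 -0.779 -0.242
outer loop
vertex -1.227 2.501 1.577
vertex -0.635 2.78 2.092
vertex -1.824 1.712 2.69
endloop
endfacet
facet normal 0.579 -0.779 -0.241
outer loop
vertex -1.824 1.712 2.69
vertex -0.635 2.78 2.092
vertex -1.233 1.991 3.206
endloop
endfacet
facet normal -0.402 -0.530 0.747
outer loop
vertex -1.824 1.712 2.69
vertex -1.233 1.991 3.206
vertex -2.029 2.526 3.157
endloop
endfacet
facet normal -0.729 -0.139 -0.670
outer loop
vertex 3.932 -1.197 0.165
vertex 3.324 -0.737 0.731
vertex 3.827 -0.257 0.084
endloop
endfacet
facet normal 0.965 0.086 -0.248
outer loop
vertex 3.932 -1.197 0.165
vertex 3.827 -0.257 0.084
vertex 4.236 -0.563 1.569
endloop
endfacet
facet normal -0.730 -0.138 -0.670
outer loop
vertex 3.827 -0.257 0.084
vertex 3.324 -0.737 0.731
vertex 3.22 0.204 0.651
endloop
endfacet
facet normal 0.604 0.797 -0.002
outer loop
vertex 3.827 -0.257 0.084
vertex 3.22 0.204 0.651
vertex 4.236 -0.563 1.569
endloop
endfacet
facet normal -0.729 -0.138 -0.670
outer loop
vertex 3.22 0.204 0.651
vertex 3.324 -0.737 0.731
vertex 2.716 -0.276 1.298
endloop
endfacet
facet normal 0.039 0.788 0.615
outer loop
vertex 3.22 0.204 0.651
vertex 2.716 -0.276 1.298
vertex 4.236 -0.563 1.569
endloop
endfacet
facet normal -0.730 -0.139 -0.669
outer loop
vertex 2.716 -0.276 1.298
vertex 3.324 -0.737 0.731
vertex 2.821 -1.216 1.379
endloop
endfacet
facet normal -0.163 0.067 0.984
outer loop
vertex 2.716 -0.276 1.298
vertex 2.821 -1.216 1.379
vertex 4.236 -0.563 1.569
endloop
endfacet
facet normal -0.730 -0.138 -0.669
outer loop
vertex 2.821 -1.216 1.379
vertex 3.324 -0.737 0.731
vertex 3.428 -1.677 0.812
endloop
endfacet
facet normal 0.199 -0.645 0.738
outer loop
vertex 2.821 -1.216 1.379
vertex 3.428 -1.677 0.812
vertex 4.236 -0.563 1.569
endloop
endfacet
facet normal -0.729 -0.138 -0.670
outer loop
vertex 3.428 -1.677 0.812
vertex 3.324 -0.737 0.731
vertex 3.932 -1.197 0.165
endloop
endfacet
facet normal 0.762 -0.636 0.122
outer loop
vertex 3.428 -1.677 0.812
vertex 3.932 -1.197 0.165
vertex 4.236 -0.563 1.569
endloop
endfacet

endsolid


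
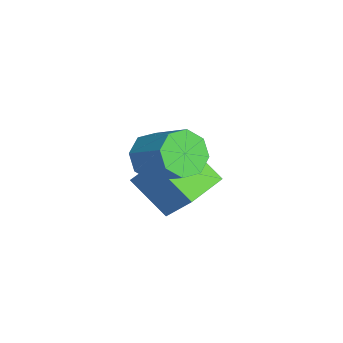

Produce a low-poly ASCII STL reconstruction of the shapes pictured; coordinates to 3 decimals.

solid 
facet normal -0.445 -0.637 0.630
outer loop
vertex 2.098 -3.238 1.038
vertex 0.618 -2.056 1.188
vertex 1.152 -4.212 -0.616
endloop
endfacet
facet normal 0.779 -0.622 -0.079
outer loop
vertex 2.122 -2.824 -1.988
vertex 2.098 -3.238 1.038
vertex 1.152 -4.212 -0.616
endloop
endfacet
facet normal -0.445 -0.637 0.630
outer loop
vertex 1.152 -4.212 -0.616
vertex 0.618 -2.056 1.188
vertex -0.328 -3.03 -0.466
endloop
endfacet
facet normal -0.442 -0.455 -0.773
outer loop
vertex -0.328 -3.03 -0.466
vertex 2.122 -2.824 -1.988
vertex 1.152 -4.212 -0.616
endloop
endfacet
facet normal 0.442 0.455 0.773
outer loop
vertex 2.098 -3.238 1.038
vertex 1.588 -0.668 -0.184
vertex 0.618 -2.056 1.188
endloop
endfacet
facet normal 0.779 -0.622 -0.079
outer loop
vertex 3.068 -1.85 -0.334
vertex 2.098 -3.238 1.038
vertex 2.122 -2.824 -1.988
endloop
endfacet
facet normal 0.442 0.455 0.773
outer loop
vertex 3.068 -1.85 -0.334
vertex 1.588 -0.668 -0.184
vertex 2.098 -3.238 1.038
endloop
endfacet
facet normal -0.779 0.622 0.079
outer loop
vertex 0.618 -2.056 1.188
vertex 1.588 -0.668 -0.184
vertex -0.328 -3.03 -0.466
endloop
endfacet
facet normal -0.442 -0.455 -0.773
outer loop
vertex 0.642 -1.642 -1.838
vertex 2.122 -2.824 -1.988
vertex -0.328 -3.03 -0.466
endloop
endfacet
facet normal -0.779 0.622 0.079
outer loop
vertex -0.328 -3.03 -0.466
vertex 1.588 -0.668 -0.184
vertex 0.642 -1.642 -1.838
endloop
endfacet
facet normal 0.445 0.637 -0.630
outer loop
vertex 0.642 -1.642 -1.838
vertex 3.068 -1.85 -0.334
vertex 2.122 -2.824 -1.988
endloop
endfacet
facet normal 0.445 0.637 -0.630
outer loop
vertex 1.588 -0.668 -0.184
vertex 3.068 -1.85 -0.334
vertex 0.642 -1.642 -1.838
endloop
endfacet
facet normal -0.607 -0.558 -0.567
outer loop
vertex 3.835 -3.963 2.077
vertex 3.025 -3.275 2.267
vertex 3.799 -3.355 1.517
endloop
endfacet
facet normal 0.794 -0.386 -0.470
outer loop
vertex 3.835 -3.963 2.077
vertex 3.799 -3.355 1.517
vertex 5.085 -2.813 3.243
endloop
endfacet
facet normal 0.794 -0.385 -0.471
outer loop
vertex 5.085 -2.813 3.243
vertex 3.799 -3.355 1.517
vertex 5.048 -2.206 2.684
endloop
endfacet
facet normal 0.607 0.558 0.566
outer loop
vertex 5.085 -2.813 3.243
vertex 5.048 -2.206 2.684
vertex 4.275 -2.125 3.433
endloop
endfacet
facet normal -0.606 -0.558 -0.566
outer loop
vertex 3.799 -3.355 1.517
vertex 3.025 -3.275 2.267
vertex 3.309 -2.701 1.397
endloop
endfacet
facet normal 0.530 0.248 -0.811
outer loop
vertex 3.799 -3.355 1.517
vertex 3.309 -2.701 1.397
vertex 5.048 -2.206 2.684
endloop
endfacet
facet normal 0.530 0.247 -0.811
outer loop
vertex 5.048 -2.206 2.684
vertex 3.309 -2.701 1.397
vertex 4.558 -1.551 2.563
endloop
endfacet
facet normal 0.607 0.558 0.566
outer loop
vertex 5.048 -2.206 2.684
vertex 4.558 -1.551 2.563
vertex 4.275 -2.125 3.433
endloop
endfacet
facet normal -0.607 -0.558 -0.566
outer loop
vertex 3.309 -2.701 1.397
vertex 3.025 -3.275 2.267
vertex 2.653 -2.382 1.786
endloop
endfacet
facet normal -0.044 0.735 -0.677
outer loop
vertex 3.309 -2.701 1.397
vertex 2.653 -2.382 1.786
vertex 4.558 -1.551 2.563
endloop
endfacet
facet normal -0.045 0.736 -0.676
outer loop
vertex 4.558 -1.551 2.563
vertex 2.653 -2.382 1.786
vertex 3.902 -1.233 2.953
endloop
endfacet
facet normal 0.607 0.558 0.566
outer loop
vertex 4.558 -1.551 2.563
vertex 3.902 -1.233 2.953
vertex 4.275 -2.125 3.433
endloop
endfacet
facet normal -0.607 -0.558 -0.566
outer loop
vertex 2.653 -2.382 1.786
vertex 3.025 -3.275 2.267
vertex 2.215 -2.587 2.457
endloop
endfacet
facet normal -0.593 0.792 -0.145
outer loop
vertex 2.653 -2.382 1.786
vertex 2.215 -2.587 2.457
vertex 3.902 -1.233 2.953
endloop
endfacet
facet normal -0.593 0.792 -0.146
outer loop
vertex 3.902 -1.233 2.953
vertex 2.215 -2.587 2.457
vertex 3.465 -1.437 3.623
endloop
endfacet
facet normal 0.607 0.558 0.566
outer loop
vertex 3.902 -1.233 2.953
vertex 3.465 -1.437 3.623
vertex 4.275 -2.125 3.433
endloop
endfacet
facet normal -0.607 -0.558 -0.566
outer loop
vertex 2.215 -2.587 2.457
vertex 3.025 -3.275 2.267
vertex 2.252 -3.194 3.016
endloop
endfacet
facet normal -0.794 0.385 0.471
outer loop
vertex 2.215 -2.587 2.457
vertex 2.252 -3.194 3.016
vertex 3.465 -1.437 3.623
endloop
endfacet
facet normal -0.794 0.386 0.470
outer loop
vertex 3.465 -1.437 3.623
vertex 2.252 -3.194 3.016
vertex 3.501 -2.045 4.183
endloop
endfacet
facet normal 0.607 0.558 0.567
outer loop
vertex 3.465 -1.437 3.623
vertex 3.501 -2.045 4.183
vertex 4.275 -2.125 3.433
endloop
endfacet
facet normal -0.607 -0.558 -0.566
outer loop
vertex 2.252 -3.194 3.016
vertex 3.025 -3.275 2.267
vertex 2.742 -3.849 3.137
endloop
endfacet
facet normal -0.530 -0.247 0.811
outer loop
vertex 2.252 -3.194 3.016
vertex 2.742 -3.849 3.137
vertex 3.501 -2.045 4.183
endloop
endfacet
facet normal -0.529 -0.248 0.811
outer loop
vertex 3.501 -2.045 4.183
vertex 2.742 -3.849 3.137
vertex 3.991 -2.699 4.303
endloop
endfacet
facet normal 0.606 0.558 0.566
outer loop
vertex 3.501 -2.045 4.183
vertex 3.991 -2.699 4.303
vertex 4.275 -2.125 3.433
endloop
endfacet
facet normal -0.607 -0.558 -0.566
outer loop
vertex 2.742 -3.849 3.137
vertex 3.025 -3.275 2.267
vertex 3.398 -4.167 2.747
endloop
endfacet
facet normal 0.046 -0.735 0.676
outer loop
vertex 2.742 -3.849 3.137
vertex 3.398 -4.167 2.747
vertex 3.991 -2.699 4.303
endloop
endfacet
facet normal 0.044 -0.735 0.677
outer loop
vertex 3.991 -2.699 4.303
vertex 3.398 -4.167 2.747
vertex 4.647 -3.018 3.914
endloop
endfacet
facet normal 0.607 0.558 0.566
outer loop
vertex 3.991 -2.699 4.303
vertex 4.647 -3.018 3.914
vertex 4.275 -2.125 3.433
endloop
endfacet
facet normal -0.607 -0.558 -0.566
outer loop
vertex 3.398 -4.167 2.747
vertex 3.025 -3.275 2.267
vertex 3.835 -3.963 2.077
endloop
endfacet
facet normal 0.593 -0.792 0.145
outer loop
vertex 3.398 -4.167 2.747
vertex 3.835 -3.963 2.077
vertex 4.647 -3.018 3.914
endloop
endfacet
facet normal 0.593 -0.792 0.145
outer loop
vertex 4.647 -3.018 3.914
vertex 3.835 -3.963 2.077
vertex 5.085 -2.813 3.243
endloop
endfacet
facet normal 0.607 0.558 0.566
outer loop
vertex 4.647 -3.018 3.914
vertex 5.085 -2.813 3.243
vertex 4.275 -2.125 3.433
endloop
endfacet

endsolid


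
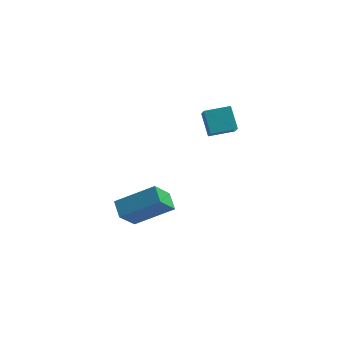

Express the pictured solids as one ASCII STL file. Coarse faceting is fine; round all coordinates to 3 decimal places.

solid 
facet normal -0.929 -0.362 -0.080
outer loop
vertex 0.523 2.634 2.982
vertex 0.352 3.214 2.343
vertex 0.902 1.843 2.164
endloop
endfacet
facet normal 0.194 -0.659 0.727
outer loop
vertex 1.988 2.266 2.257
vertex 0.523 2.634 2.982
vertex 0.902 1.843 2.164
endloop
endfacet
facet normal -0.929 -0.362 -0.080
outer loop
vertex 0.902 1.843 2.164
vertex 0.352 3.214 2.343
vertex 0.731 2.422 1.524
endloop
endfacet
facet normal 0.316 -0.660 -0.682
outer loop
vertex 0.731 2.422 1.524
vertex 1.988 2.266 2.257
vertex 0.902 1.843 2.164
endloop
endfacet
facet normal -0.315 0.659 0.683
outer loop
vertex 0.523 2.634 2.982
vertex 1.438 3.637 2.436
vertex 0.352 3.214 2.343
endloop
endfacet
facet normal 0.194 -0.659 0.727
outer loop
vertex 1.609 3.058 3.076
vertex 0.523 2.634 2.982
vertex 1.988 2.266 2.257
endloop
endfacet
facet normal -0.317 0.660 0.681
outer loop
vertex 1.609 3.058 3.076
vertex 1.438 3.637 2.436
vertex 0.523 2.634 2.982
endloop
endfacet
facet normal -0.194 0.659 -0.727
outer loop
vertex 0.352 3.214 2.343
vertex 1.438 3.637 2.436
vertex 0.731 2.422 1.524
endloop
endfacet
facet normal 0.316 -0.659 -0.683
outer loop
vertex 1.817 2.846 1.618
vertex 1.988 2.266 2.257
vertex 0.731 2.422 1.524
endloop
endfacet
facet normal -0.194 0.659 -0.727
outer loop
vertex 0.731 2.422 1.524
vertex 1.438 3.637 2.436
vertex 1.817 2.846 1.618
endloop
endfacet
facet normal 0.929 0.362 0.080
outer loop
vertex 1.817 2.846 1.618
vertex 1.609 3.058 3.076
vertex 1.988 2.266 2.257
endloop
endfacet
facet normal 0.929 0.362 0.080
outer loop
vertex 1.438 3.637 2.436
vertex 1.609 3.058 3.076
vertex 1.817 2.846 1.618
endloop
endfacet
facet normal -0.356 -0.538 0.764
outer loop
vertex -1.143 1.117 -1.947
vertex -1.477 1.874 -1.569
vertex -2.869 0.849 -2.941
endloop
endfacet
facet normal 0.368 -0.832 -0.415
outer loop
vertex -2.343 1.646 -4.071
vertex -1.143 1.117 -1.947
vertex -2.869 0.849 -2.941
endloop
endfacet
facet normal -0.356 -0.539 0.764
outer loop
vertex -2.869 0.849 -2.941
vertex -1.477 1.874 -1.569
vertex -3.204 1.606 -2.563
endloop
endfacet
facet normal -0.859 -0.133 -0.494
outer loop
vertex -3.204 1.606 -2.563
vertex -2.343 1.646 -4.071
vertex -2.869 0.849 -2.941
endloop
endfacet
facet normal 0.859 0.133 0.494
outer loop
vertex -1.143 1.117 -1.947
vertex -0.951 2.671 -2.699
vertex -1.477 1.874 -1.569
endloop
endfacet
facet normal 0.368 -0.832 -0.415
outer loop
vertex -0.616 1.914 -3.077
vertex -1.143 1.117 -1.947
vertex -2.343 1.646 -4.071
endloop
endfacet
facet normal 0.859 0.133 0.495
outer loop
vertex -0.616 1.914 -3.077
vertex -0.951 2.671 -2.699
vertex -1.143 1.117 -1.947
endloop
endfacet
facet normal -0.368 0.832 0.415
outer loop
vertex -1.477 1.874 -1.569
vertex -0.951 2.671 -2.699
vertex -3.204 1.606 -2.563
endloop
endfacet
facet normal -0.859 -0.132 -0.494
outer loop
vertex -2.677 2.403 -3.693
vertex -2.343 1.646 -4.071
vertex -3.204 1.606 -2.563
endloop
endfacet
facet normal -0.368 0.832 0.415
outer loop
vertex -3.204 1.606 -2.563
vertex -0.951 2.671 -2.699
vertex -2.677 2.403 -3.693
endloop
endfacet
facet normal 0.356 0.538 -0.764
outer loop
vertex -2.677 2.403 -3.693
vertex -0.616 1.914 -3.077
vertex -2.343 1.646 -4.071
endloop
endfacet
facet normal 0.356 0.539 -0.763
outer loop
vertex -0.951 2.671 -2.699
vertex -0.616 1.914 -3.077
vertex -2.677 2.403 -3.693
endloop
endfacet

endsolid


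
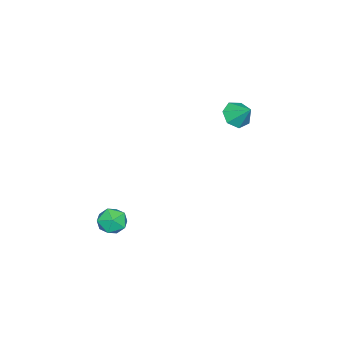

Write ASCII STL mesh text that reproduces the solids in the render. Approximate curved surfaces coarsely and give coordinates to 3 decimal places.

solid 
facet normal -0.283 -0.687 -0.669
outer loop
vertex -2.827 3.522 2.3
vertex -3.262 3.242 2.772
vertex -3.39 3.748 2.306
endloop
endfacet
facet normal 0.352 0.886 -0.301
outer loop
vertex -2.827 3.522 2.3
vertex -3.39 3.748 2.306
vertex -2.958 3.978 3.488
endloop
endfacet
facet normal -0.284 -0.687 -0.668
outer loop
vertex -3.39 3.748 2.306
vertex -3.262 3.242 2.772
vertex -3.857 3.594 2.663
endloop
endfacet
facet normal -0.350 0.935 -0.054
outer loop
vertex -3.39 3.748 2.306
vertex -3.857 3.594 2.663
vertex -2.958 3.978 3.488
endloop
endfacet
facet normal -0.284 -0.687 -0.668
outer loop
vertex -3.857 3.594 2.663
vertex -3.262 3.242 2.772
vertex -3.876 3.175 3.102
endloop
endfacet
facet normal -0.682 0.544 0.490
outer loop
vertex -3.857 3.594 2.663
vertex -3.876 3.175 3.102
vertex -2.958 3.978 3.488
endloop
endfacet
facet normal -0.284 -0.688 -0.668
outer loop
vertex -3.876 3.175 3.102
vertex -3.262 3.242 2.772
vertex -3.432 2.806 3.293
endloop
endfacet
facet normal -0.391 0.005 0.920
outer loop
vertex -3.876 3.175 3.102
vertex -3.432 2.806 3.293
vertex -2.958 3.978 3.488
endloop
endfacet
facet normal -0.283 -0.688 -0.668
outer loop
vertex -3.432 2.806 3.293
vertex -3.262 3.242 2.772
vertex -2.86 2.766 3.092
endloop
endfacet
facet normal 0.302 -0.274 0.913
outer loop
vertex -3.432 2.806 3.293
vertex -2.86 2.766 3.092
vertex -2.958 3.978 3.488
endloop
endfacet
facet normal -0.283 -0.688 -0.668
outer loop
vertex -2.86 2.766 3.092
vertex -3.262 3.242 2.772
vertex -2.591 3.084 2.65
endloop
endfacet
facet normal 0.877 -0.084 0.473
outer loop
vertex -2.86 2.766 3.092
vertex -2.591 3.084 2.65
vertex -2.958 3.978 3.488
endloop
endfacet
facet normal -0.283 -0.687 -0.669
outer loop
vertex -2.591 3.084 2.65
vertex -3.262 3.242 2.772
vertex -2.827 3.522 2.3
endloop
endfacet
facet normal 0.900 0.432 -0.066
outer loop
vertex -2.591 3.084 2.65
vertex -2.827 3.522 2.3
vertex -2.958 3.978 3.488
endloop
endfacet
facet normal -0.336 0.936 0.100
outer loop
vertex 2.484 0.83 -1.049
vertex 1.81 0.603 -1.191
vertex 2.052 0.617 -0.507
endloop
endfacet
facet normal 0.235 0.826 0.512
outer loop
vertex 2.484 0.83 -1.049
vertex 2.052 0.617 -0.507
vertex 2.75 0.422 -0.512
endloop
endfacet
facet normal 0.775 0.625 0.091
outer loop
vertex 2.484 0.83 -1.049
vertex 2.75 0.422 -0.512
vertex 2.94 0.286 -1.199
endloop
endfacet
facet normal 0.537 0.611 -0.582
outer loop
vertex 2.484 0.83 -1.049
vertex 2.94 0.286 -1.199
vertex 2.359 0.398 -1.618
endloop
endfacet
facet normal -0.149 0.803 -0.577
outer loop
vertex 2.484 0.83 -1.049
vertex 2.359 0.398 -1.618
vertex 1.81 0.603 -1.191
endloop
endfacet
facet normal 0.087 0.286 0.954
outer loop
vertex 2.75 0.422 -0.512
vertex 2.052 0.617 -0.507
vertex 2.241 -0.058 -0.322
endloop
endfacet
facet normal -0.838 0.464 0.287
outer loop
vertex 2.052 0.617 -0.507
vertex 1.81 0.603 -1.191
vertex 1.66 0.054 -0.741
endloop
endfacet
facet normal -0.535 0.248 -0.807
outer loop
vertex 1.81 0.603 -1.191
vertex 2.359 0.398 -1.618
vertex 1.85 -0.082 -1.428
endloop
endfacet
facet normal 0.576 -0.062 -0.815
outer loop
vertex 2.359 0.398 -1.618
vertex 2.94 0.286 -1.199
vertex 2.548 -0.277 -1.433
endloop
endfacet
facet normal 0.961 -0.038 0.273
outer loop
vertex 2.94 0.286 -1.199
vertex 2.75 0.422 -0.512
vertex 2.79 -0.263 -0.749
endloop
endfacet
facet normal -0.537 -0.611 0.582
outer loop
vertex 2.116 -0.49 -0.891
vertex 2.241 -0.058 -0.322
vertex 1.66 0.054 -0.741
endloop
endfacet
facet normal -0.775 -0.625 -0.091
outer loop
vertex 2.116 -0.49 -0.891
vertex 1.66 0.054 -0.741
vertex 1.85 -0.082 -1.428
endloop
endfacet
facet normal -0.235 -0.826 -0.512
outer loop
vertex 2.116 -0.49 -0.891
vertex 1.85 -0.082 -1.428
vertex 2.548 -0.277 -1.433
endloop
endfacet
facet normal 0.336 -0.936 -0.100
outer loop
vertex 2.116 -0.49 -0.891
vertex 2.548 -0.277 -1.433
vertex 2.79 -0.263 -0.749
endloop
endfacet
facet normal 0.149 -0.803 0.577
outer loop
vertex 2.116 -0.49 -0.891
vertex 2.79 -0.263 -0.749
vertex 2.241 -0.058 -0.322
endloop
endfacet
facet normal -0.576 0.062 0.815
outer loop
vertex 1.66 0.054 -0.741
vertex 2.241 -0.058 -0.322
vertex 2.052 0.617 -0.507
endloop
endfacet
facet normal -0.961 0.038 -0.273
outer loop
vertex 1.85 -0.082 -1.428
vertex 1.66 0.054 -0.741
vertex 1.81 0.603 -1.191
endloop
endfacet
facet normal -0.087 -0.286 -0.954
outer loop
vertex 2.548 -0.277 -1.433
vertex 1.85 -0.082 -1.428
vertex 2.359 0.398 -1.618
endloop
endfacet
facet normal 0.838 -0.464 -0.287
outer loop
vertex 2.79 -0.263 -0.749
vertex 2.548 -0.277 -1.433
vertex 2.94 0.286 -1.199
endloop
endfacet
facet normal 0.535 -0.248 0.807
outer loop
vertex 2.241 -0.058 -0.322
vertex 2.79 -0.263 -0.749
vertex 2.75 0.422 -0.512
endloop
endfacet

endsolid


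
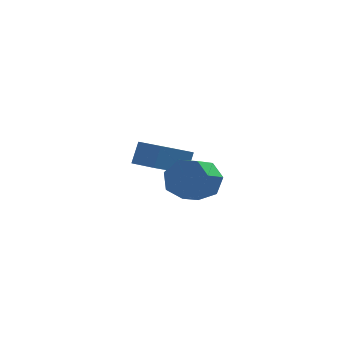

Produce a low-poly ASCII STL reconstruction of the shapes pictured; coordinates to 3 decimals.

solid 
facet normal 0.490 0.749 -0.446
outer loop
vertex 0.451 -3.384 2.853
vertex 0.037 -3.557 2.108
vertex -0.201 -3.019 2.749
endloop
endfacet
facet normal 0.113 0.453 0.884
outer loop
vertex 0.451 -3.384 2.853
vertex -0.201 -3.019 2.749
vertex -0.103 -4.23 3.357
endloop
endfacet
facet normal 0.113 0.453 0.884
outer loop
vertex -0.103 -4.23 3.357
vertex -0.201 -3.019 2.749
vertex -0.755 -3.865 3.253
endloop
endfacet
facet normal -0.490 -0.749 0.446
outer loop
vertex -0.103 -4.23 3.357
vertex -0.755 -3.865 3.253
vertex -0.517 -4.403 2.612
endloop
endfacet
facet normal 0.490 0.749 -0.446
outer loop
vertex -0.201 -3.019 2.749
vertex 0.037 -3.557 2.108
vertex -0.674 -3.059 2.162
endloop
endfacet
facet normal -0.606 0.661 0.443
outer loop
vertex -0.201 -3.019 2.749
vertex -0.674 -3.059 2.162
vertex -0.755 -3.865 3.253
endloop
endfacet
facet normal -0.606 0.661 0.443
outer loop
vertex -0.755 -3.865 3.253
vertex -0.674 -3.059 2.162
vertex -1.228 -3.905 2.666
endloop
endfacet
facet normal -0.490 -0.749 0.446
outer loop
vertex -0.755 -3.865 3.253
vertex -1.228 -3.905 2.666
vertex -0.517 -4.403 2.612
endloop
endfacet
facet normal 0.491 0.749 -0.446
outer loop
vertex -0.674 -3.059 2.162
vertex 0.037 -3.557 2.108
vertex -0.611 -3.474 1.534
endloop
endfacet
facet normal -0.868 0.370 -0.332
outer loop
vertex -0.674 -3.059 2.162
vertex -0.611 -3.474 1.534
vertex -1.228 -3.905 2.666
endloop
endfacet
facet normal -0.867 0.372 -0.331
outer loop
vertex -1.228 -3.905 2.666
vertex -0.611 -3.474 1.534
vertex -1.166 -4.32 2.038
endloop
endfacet
facet normal -0.490 -0.749 0.446
outer loop
vertex -1.228 -3.905 2.666
vertex -1.166 -4.32 2.038
vertex -0.517 -4.403 2.612
endloop
endfacet
facet normal 0.491 0.749 -0.446
outer loop
vertex -0.611 -3.474 1.534
vertex 0.037 -3.557 2.108
vertex -0.06 -3.951 1.339
endloop
endfacet
facet normal -0.475 -0.199 -0.857
outer loop
vertex -0.611 -3.474 1.534
vertex -0.06 -3.951 1.339
vertex -1.166 -4.32 2.038
endloop
endfacet
facet normal -0.475 -0.199 -0.857
outer loop
vertex -1.166 -4.32 2.038
vertex -0.06 -3.951 1.339
vertex -0.615 -4.797 1.843
endloop
endfacet
facet normal -0.490 -0.749 0.446
outer loop
vertex -1.166 -4.32 2.038
vertex -0.615 -4.797 1.843
vertex -0.517 -4.403 2.612
endloop
endfacet
facet normal 0.491 0.748 -0.445
outer loop
vertex -0.06 -3.951 1.339
vertex 0.037 -3.557 2.108
vertex 0.564 -4.132 1.723
endloop
endfacet
facet normal 0.274 -0.618 -0.737
outer loop
vertex -0.06 -3.951 1.339
vertex 0.564 -4.132 1.723
vertex -0.615 -4.797 1.843
endloop
endfacet
facet normal 0.274 -0.618 -0.737
outer loop
vertex -0.615 -4.797 1.843
vertex 0.564 -4.132 1.723
vertex 0.01 -4.978 2.227
endloop
endfacet
facet normal -0.491 -0.748 0.446
outer loop
vertex -0.615 -4.797 1.843
vertex 0.01 -4.978 2.227
vertex -0.517 -4.403 2.612
endloop
endfacet
facet normal 0.491 0.748 -0.446
outer loop
vertex 0.564 -4.132 1.723
vertex 0.037 -3.557 2.108
vertex 0.792 -3.88 2.397
endloop
endfacet
facet normal 0.817 -0.573 -0.062
outer loop
vertex 0.564 -4.132 1.723
vertex 0.792 -3.88 2.397
vertex 0.01 -4.978 2.227
endloop
endfacet
facet normal 0.817 -0.573 -0.061
outer loop
vertex 0.01 -4.978 2.227
vertex 0.792 -3.88 2.397
vertex 0.237 -4.726 2.901
endloop
endfacet
facet normal -0.491 -0.749 0.445
outer loop
vertex 0.01 -4.978 2.227
vertex 0.237 -4.726 2.901
vertex -0.517 -4.403 2.612
endloop
endfacet
facet normal 0.491 0.748 -0.447
outer loop
vertex 0.792 -3.88 2.397
vertex 0.037 -3.557 2.108
vertex 0.451 -3.384 2.853
endloop
endfacet
facet normal 0.745 -0.095 0.660
outer loop
vertex 0.792 -3.88 2.397
vertex 0.451 -3.384 2.853
vertex 0.237 -4.726 2.901
endloop
endfacet
facet normal 0.746 -0.095 0.660
outer loop
vertex 0.237 -4.726 2.901
vertex 0.451 -3.384 2.853
vertex -0.103 -4.23 3.357
endloop
endfacet
facet normal -0.491 -0.748 0.447
outer loop
vertex 0.237 -4.726 2.901
vertex -0.103 -4.23 3.357
vertex -0.517 -4.403 2.612
endloop
endfacet
facet normal -0.599 -0.649 0.469
outer loop
vertex -1.314 -1.066 2.6
vertex -2.105 -0.396 2.516
vertex -1.566 -1.475 1.712
endloop
endfacet
facet normal 0.761 -0.644 0.081
outer loop
vertex -0.355 -0.164 0.764
vertex -1.314 -1.066 2.6
vertex -1.566 -1.475 1.712
endloop
endfacet
facet normal -0.600 -0.649 0.468
outer loop
vertex -1.566 -1.475 1.712
vertex -2.105 -0.396 2.516
vertex -2.357 -0.805 1.627
endloop
endfacet
facet normal -0.249 -0.406 -0.879
outer loop
vertex -2.357 -0.805 1.627
vertex -0.355 -0.164 0.764
vertex -1.566 -1.475 1.712
endloop
endfacet
facet normal 0.250 0.405 0.879
outer loop
vertex -1.314 -1.066 2.6
vertex -0.894 0.915 1.568
vertex -2.105 -0.396 2.516
endloop
endfacet
facet normal 0.761 -0.644 0.081
outer loop
vertex -0.103 0.245 1.653
vertex -1.314 -1.066 2.6
vertex -0.355 -0.164 0.764
endloop
endfacet
facet normal 0.249 0.405 0.880
outer loop
vertex -0.103 0.245 1.653
vertex -0.894 0.915 1.568
vertex -1.314 -1.066 2.6
endloop
endfacet
facet normal -0.761 0.644 -0.081
outer loop
vertex -2.105 -0.396 2.516
vertex -0.894 0.915 1.568
vertex -2.357 -0.805 1.627
endloop
endfacet
facet normal -0.250 -0.405 -0.880
outer loop
vertex -1.146 0.506 0.68
vertex -0.355 -0.164 0.764
vertex -2.357 -0.805 1.627
endloop
endfacet
facet normal -0.761 0.644 -0.081
outer loop
vertex -2.357 -0.805 1.627
vertex -0.894 0.915 1.568
vertex -1.146 0.506 0.68
endloop
endfacet
facet normal 0.599 0.649 -0.468
outer loop
vertex -1.146 0.506 0.68
vertex -0.103 0.245 1.653
vertex -0.355 -0.164 0.764
endloop
endfacet
facet normal 0.600 0.648 -0.469
outer loop
vertex -0.894 0.915 1.568
vertex -0.103 0.245 1.653
vertex -1.146 0.506 0.68
endloop
endfacet

endsolid


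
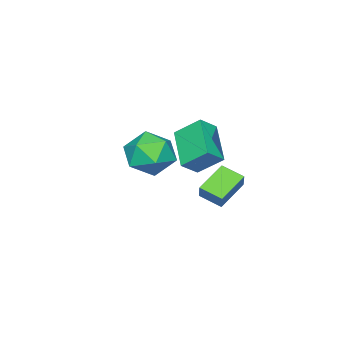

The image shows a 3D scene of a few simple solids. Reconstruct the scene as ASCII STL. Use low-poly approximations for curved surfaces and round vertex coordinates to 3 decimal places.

solid 
facet normal -0.905 0.045 0.423
outer loop
vertex -3.819 -3.434 -2.419
vertex -3.922 -2.431 -2.747
vertex -4.163 -3.7 -3.126
endloop
endfacet
facet normal 0.097 -0.946 0.309
outer loop
vertex -2.778 -3.769 -3.773
vertex -3.819 -3.434 -2.419
vertex -4.163 -3.7 -3.126
endloop
endfacet
facet normal -0.905 0.045 0.424
outer loop
vertex -4.163 -3.7 -3.126
vertex -3.922 -2.431 -2.747
vertex -4.266 -2.697 -3.453
endloop
endfacet
facet normal -0.414 -0.320 -0.852
outer loop
vertex -4.266 -2.697 -3.453
vertex -2.778 -3.769 -3.773
vertex -4.163 -3.7 -3.126
endloop
endfacet
facet normal 0.414 0.321 0.852
outer loop
vertex -3.819 -3.434 -2.419
vertex -2.537 -2.5 -3.394
vertex -3.922 -2.431 -2.747
endloop
endfacet
facet normal 0.097 -0.946 0.309
outer loop
vertex -2.434 -3.503 -3.067
vertex -3.819 -3.434 -2.419
vertex -2.778 -3.769 -3.773
endloop
endfacet
facet normal 0.415 0.320 0.852
outer loop
vertex -2.434 -3.503 -3.067
vertex -2.537 -2.5 -3.394
vertex -3.819 -3.434 -2.419
endloop
endfacet
facet normal -0.097 0.946 -0.309
outer loop
vertex -3.922 -2.431 -2.747
vertex -2.537 -2.5 -3.394
vertex -4.266 -2.697 -3.453
endloop
endfacet
facet normal -0.414 -0.321 -0.852
outer loop
vertex -2.881 -2.766 -4.101
vertex -2.778 -3.769 -3.773
vertex -4.266 -2.697 -3.453
endloop
endfacet
facet normal -0.097 0.946 -0.309
outer loop
vertex -4.266 -2.697 -3.453
vertex -2.537 -2.5 -3.394
vertex -2.881 -2.766 -4.101
endloop
endfacet
facet normal 0.905 -0.046 -0.424
outer loop
vertex -2.881 -2.766 -4.101
vertex -2.434 -3.503 -3.067
vertex -2.778 -3.769 -3.773
endloop
endfacet
facet normal 0.905 -0.045 -0.423
outer loop
vertex -2.537 -2.5 -3.394
vertex -2.434 -3.503 -3.067
vertex -2.881 -2.766 -4.101
endloop
endfacet
facet normal -0.552 0.165 0.818
outer loop
vertex 0.159 -2.942 0.866
vertex 0.836 -3.572 1.45
vertex 1.027 -2.498 1.362
endloop
endfacet
facet normal -0.583 0.722 0.373
outer loop
vertex 0.159 -2.942 0.866
vertex 1.027 -2.498 1.362
vertex 0.76 -2.189 0.348
endloop
endfacet
facet normal -0.834 0.491 -0.253
outer loop
vertex 0.159 -2.942 0.866
vertex 0.76 -2.189 0.348
vertex 0.404 -3.072 -0.192
endloop
endfacet
facet normal -0.958 -0.210 -0.196
outer loop
vertex 0.159 -2.942 0.866
vertex 0.404 -3.072 -0.192
vertex 0.452 -3.926 0.489
endloop
endfacet
facet normal -0.784 -0.412 0.465
outer loop
vertex 0.159 -2.942 0.866
vertex 0.452 -3.926 0.489
vertex 0.836 -3.572 1.45
endloop
endfacet
facet normal 0.083 0.959 0.270
outer loop
vertex 0.76 -2.189 0.348
vertex 1.027 -2.498 1.362
vertex 1.808 -2.354 0.611
endloop
endfacet
facet normal 0.133 0.057 0.989
outer loop
vertex 1.027 -2.498 1.362
vertex 0.836 -3.572 1.45
vertex 1.856 -3.208 1.292
endloop
endfacet
facet normal -0.243 -0.875 0.419
outer loop
vertex 0.836 -3.572 1.45
vertex 0.452 -3.926 0.489
vertex 1.5 -4.091 0.752
endloop
endfacet
facet normal -0.525 -0.549 -0.651
outer loop
vertex 0.452 -3.926 0.489
vertex 0.404 -3.072 -0.192
vertex 1.233 -3.782 -0.262
endloop
endfacet
facet normal -0.324 0.585 -0.743
outer loop
vertex 0.404 -3.072 -0.192
vertex 0.76 -2.189 0.348
vertex 1.424 -2.708 -0.35
endloop
endfacet
facet normal 0.958 0.210 0.196
outer loop
vertex 2.101 -3.338 0.234
vertex 1.808 -2.354 0.611
vertex 1.856 -3.208 1.292
endloop
endfacet
facet normal 0.834 -0.491 0.253
outer loop
vertex 2.101 -3.338 0.234
vertex 1.856 -3.208 1.292
vertex 1.5 -4.091 0.752
endloop
endfacet
facet normal 0.583 -0.722 -0.373
outer loop
vertex 2.101 -3.338 0.234
vertex 1.5 -4.091 0.752
vertex 1.233 -3.782 -0.262
endloop
endfacet
facet normal 0.552 -0.165 -0.818
outer loop
vertex 2.101 -3.338 0.234
vertex 1.233 -3.782 -0.262
vertex 1.424 -2.708 -0.35
endloop
endfacet
facet normal 0.784 0.412 -0.465
outer loop
vertex 2.101 -3.338 0.234
vertex 1.424 -2.708 -0.35
vertex 1.808 -2.354 0.611
endloop
endfacet
facet normal 0.525 0.549 0.651
outer loop
vertex 1.856 -3.208 1.292
vertex 1.808 -2.354 0.611
vertex 1.027 -2.498 1.362
endloop
endfacet
facet normal 0.324 -0.585 0.743
outer loop
vertex 1.5 -4.091 0.752
vertex 1.856 -3.208 1.292
vertex 0.836 -3.572 1.45
endloop
endfacet
facet normal -0.083 -0.959 -0.270
outer loop
vertex 1.233 -3.782 -0.262
vertex 1.5 -4.091 0.752
vertex 0.452 -3.926 0.489
endloop
endfacet
facet normal -0.133 -0.057 -0.989
outer loop
vertex 1.424 -2.708 -0.35
vertex 1.233 -3.782 -0.262
vertex 0.404 -3.072 -0.192
endloop
endfacet
facet normal 0.243 0.875 -0.419
outer loop
vertex 1.808 -2.354 0.611
vertex 1.424 -2.708 -0.35
vertex 0.76 -2.189 0.348
endloop
endfacet
facet normal -0.734 0.275 -0.621
outer loop
vertex -3.563 -4.781 -1.275
vertex -3.936 -3.787 -0.393
vertex -2.336 -3.526 -2.169
endloop
endfacet
facet normal 0.271 -0.720 -0.639
outer loop
vertex -1.624 -3.793 -1.567
vertex -3.563 -4.781 -1.275
vertex -2.336 -3.526 -2.169
endloop
endfacet
facet normal -0.734 0.275 -0.621
outer loop
vertex -2.336 -3.526 -2.169
vertex -3.936 -3.787 -0.393
vertex -2.709 -2.532 -1.288
endloop
endfacet
facet normal 0.623 0.637 -0.454
outer loop
vertex -2.709 -2.532 -1.288
vertex -1.624 -3.793 -1.567
vertex -2.336 -3.526 -2.169
endloop
endfacet
facet normal -0.623 -0.637 0.454
outer loop
vertex -3.563 -4.781 -1.275
vertex -3.224 -4.054 0.209
vertex -3.936 -3.787 -0.393
endloop
endfacet
facet normal 0.271 -0.720 -0.639
outer loop
vertex -2.851 -5.048 -0.672
vertex -3.563 -4.781 -1.275
vertex -1.624 -3.793 -1.567
endloop
endfacet
facet normal -0.623 -0.636 0.454
outer loop
vertex -2.851 -5.048 -0.672
vertex -3.224 -4.054 0.209
vertex -3.563 -4.781 -1.275
endloop
endfacet
facet normal -0.270 0.720 0.639
outer loop
vertex -3.936 -3.787 -0.393
vertex -3.224 -4.054 0.209
vertex -2.709 -2.532 -1.288
endloop
endfacet
facet normal 0.623 0.637 -0.454
outer loop
vertex -1.997 -2.799 -0.685
vertex -1.624 -3.793 -1.567
vertex -2.709 -2.532 -1.288
endloop
endfacet
facet normal -0.271 0.720 0.639
outer loop
vertex -2.709 -2.532 -1.288
vertex -3.224 -4.054 0.209
vertex -1.997 -2.799 -0.685
endloop
endfacet
facet normal 0.734 -0.275 0.621
outer loop
vertex -1.997 -2.799 -0.685
vertex -2.851 -5.048 -0.672
vertex -1.624 -3.793 -1.567
endloop
endfacet
facet normal 0.734 -0.275 0.621
outer loop
vertex -3.224 -4.054 0.209
vertex -2.851 -5.048 -0.672
vertex -1.997 -2.799 -0.685
endloop
endfacet

endsolid
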